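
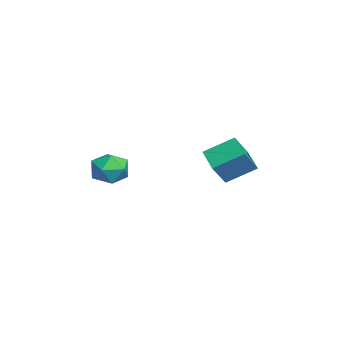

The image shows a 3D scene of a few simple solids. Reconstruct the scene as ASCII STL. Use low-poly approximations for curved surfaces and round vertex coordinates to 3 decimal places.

solid 
facet normal -0.456 0.442 -0.773
outer loop
vertex -5.06 2.988 1.003
vertex -5.106 4.764 2.046
vertex -3.44 3.439 0.306
endloop
endfacet
facet normal 0.022 -0.862 -0.506
outer loop
vertex -2.634 2.656 1.674
vertex -5.06 2.988 1.003
vertex -3.44 3.439 0.306
endloop
endfacet
facet normal -0.455 0.442 -0.773
outer loop
vertex -3.44 3.439 0.306
vertex -5.106 4.764 2.046
vertex -3.486 5.215 1.35
endloop
endfacet
facet normal 0.890 0.248 -0.383
outer loop
vertex -3.486 5.215 1.35
vertex -2.634 2.656 1.674
vertex -3.44 3.439 0.306
endloop
endfacet
facet normal -0.890 -0.248 0.383
outer loop
vertex -5.06 2.988 1.003
vertex -4.3 3.981 3.414
vertex -5.106 4.764 2.046
endloop
endfacet
facet normal 0.022 -0.862 -0.507
outer loop
vertex -4.254 2.205 2.37
vertex -5.06 2.988 1.003
vertex -2.634 2.656 1.674
endloop
endfacet
facet normal -0.890 -0.248 0.383
outer loop
vertex -4.254 2.205 2.37
vertex -4.3 3.981 3.414
vertex -5.06 2.988 1.003
endloop
endfacet
facet normal -0.022 0.862 0.507
outer loop
vertex -5.106 4.764 2.046
vertex -4.3 3.981 3.414
vertex -3.486 5.215 1.35
endloop
endfacet
facet normal 0.890 0.248 -0.383
outer loop
vertex -2.68 4.432 2.717
vertex -2.634 2.656 1.674
vertex -3.486 5.215 1.35
endloop
endfacet
facet normal -0.022 0.862 0.507
outer loop
vertex -3.486 5.215 1.35
vertex -4.3 3.981 3.414
vertex -2.68 4.432 2.717
endloop
endfacet
facet normal 0.455 -0.442 0.773
outer loop
vertex -2.68 4.432 2.717
vertex -4.254 2.205 2.37
vertex -2.634 2.656 1.674
endloop
endfacet
facet normal 0.456 -0.442 0.773
outer loop
vertex -4.3 3.981 3.414
vertex -4.254 2.205 2.37
vertex -2.68 4.432 2.717
endloop
endfacet
facet normal -0.800 0.457 0.389
outer loop
vertex -1.325 -2.511 2.29
vertex -1.123 -3.052 3.34
vertex -0.626 -1.986 3.109
endloop
endfacet
facet normal -0.502 0.857 -0.121
outer loop
vertex -1.325 -2.511 2.29
vertex -0.626 -1.986 3.109
vertex -0.312 -1.965 1.953
endloop
endfacet
facet normal -0.498 0.477 -0.725
outer loop
vertex -1.325 -2.511 2.29
vertex -0.312 -1.965 1.953
vertex -0.615 -3.019 1.468
endloop
endfacet
facet normal -0.793 -0.158 -0.588
outer loop
vertex -1.325 -2.511 2.29
vertex -0.615 -3.019 1.468
vertex -1.116 -3.691 2.325
endloop
endfacet
facet normal -0.980 -0.171 0.101
outer loop
vertex -1.325 -2.511 2.29
vertex -1.116 -3.691 2.325
vertex -1.123 -3.052 3.34
endloop
endfacet
facet normal 0.175 0.982 0.065
outer loop
vertex -0.312 -1.965 1.953
vertex -0.626 -1.986 3.109
vertex 0.516 -2.169 2.795
endloop
endfacet
facet normal -0.306 0.336 0.891
outer loop
vertex -0.626 -1.986 3.109
vertex -1.123 -3.052 3.34
vertex 0.015 -2.841 3.652
endloop
endfacet
facet normal -0.599 -0.680 0.424
outer loop
vertex -1.123 -3.052 3.34
vertex -1.116 -3.691 2.325
vertex -0.288 -3.895 3.167
endloop
endfacet
facet normal -0.296 -0.660 -0.690
outer loop
vertex -1.116 -3.691 2.325
vertex -0.615 -3.019 1.468
vertex 0.026 -3.874 2.011
endloop
endfacet
facet normal 0.182 0.367 -0.912
outer loop
vertex -0.615 -3.019 1.468
vertex -0.312 -1.965 1.953
vertex 0.523 -2.808 1.78
endloop
endfacet
facet normal 0.793 0.158 0.588
outer loop
vertex 0.725 -3.349 2.83
vertex 0.516 -2.169 2.795
vertex 0.015 -2.841 3.652
endloop
endfacet
facet normal 0.498 -0.477 0.725
outer loop
vertex 0.725 -3.349 2.83
vertex 0.015 -2.841 3.652
vertex -0.288 -3.895 3.167
endloop
endfacet
facet normal 0.502 -0.857 0.121
outer loop
vertex 0.725 -3.349 2.83
vertex -0.288 -3.895 3.167
vertex 0.026 -3.874 2.011
endloop
endfacet
facet normal 0.800 -0.457 -0.389
outer loop
vertex 0.725 -3.349 2.83
vertex 0.026 -3.874 2.011
vertex 0.523 -2.808 1.78
endloop
endfacet
facet normal 0.980 0.171 -0.101
outer loop
vertex 0.725 -3.349 2.83
vertex 0.523 -2.808 1.78
vertex 0.516 -2.169 2.795
endloop
endfacet
facet normal 0.296 0.660 0.690
outer loop
vertex 0.015 -2.841 3.652
vertex 0.516 -2.169 2.795
vertex -0.626 -1.986 3.109
endloop
endfacet
facet normal -0.182 -0.367 0.912
outer loop
vertex -0.288 -3.895 3.167
vertex 0.015 -2.841 3.652
vertex -1.123 -3.052 3.34
endloop
endfacet
facet normal -0.175 -0.982 -0.065
outer loop
vertex 0.026 -3.874 2.011
vertex -0.288 -3.895 3.167
vertex -1.116 -3.691 2.325
endloop
endfacet
facet normal 0.306 -0.336 -0.891
outer loop
vertex 0.523 -2.808 1.78
vertex 0.026 -3.874 2.011
vertex -0.615 -3.019 1.468
endloop
endfacet
facet normal 0.599 0.680 -0.424
outer loop
vertex 0.516 -2.169 2.795
vertex 0.523 -2.808 1.78
vertex -0.312 -1.965 1.953
endloop
endfacet

endsolid


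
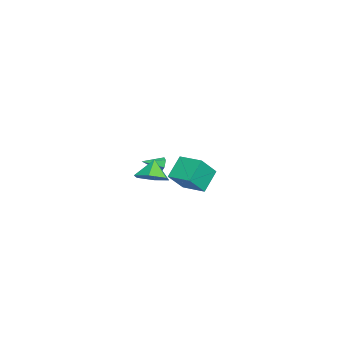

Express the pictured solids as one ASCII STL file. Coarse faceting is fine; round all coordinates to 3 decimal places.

solid 
facet normal -0.210 0.939 -0.272
outer loop
vertex -3.318 -2.438 0.16
vertex -3.519 -2.612 -0.286
vertex -3.823 -2.559 0.132
endloop
endfacet
facet normal -0.034 -0.087 0.996
outer loop
vertex -3.318 -2.438 0.16
vertex -3.823 -2.559 0.132
vertex -3.261 -3.768 0.046
endloop
endfacet
facet normal -0.209 0.939 -0.271
outer loop
vertex -3.823 -2.559 0.132
vertex -3.519 -2.612 -0.286
vertex -4.024 -2.733 -0.315
endloop
endfacet
facet normal -0.771 -0.394 0.500
outer loop
vertex -3.823 -2.559 0.132
vertex -4.024 -2.733 -0.315
vertex -3.261 -3.768 0.046
endloop
endfacet
facet normal -0.209 0.939 -0.271
outer loop
vertex -4.024 -2.733 -0.315
vertex -3.519 -2.612 -0.286
vertex -3.72 -2.786 -0.733
endloop
endfacet
facet normal -0.664 -0.630 -0.403
outer loop
vertex -4.024 -2.733 -0.315
vertex -3.72 -2.786 -0.733
vertex -3.261 -3.768 0.046
endloop
endfacet
facet normal -0.210 0.939 -0.271
outer loop
vertex -3.72 -2.786 -0.733
vertex -3.519 -2.612 -0.286
vertex -3.215 -2.665 -0.705
endloop
endfacet
facet normal 0.179 -0.559 -0.810
outer loop
vertex -3.72 -2.786 -0.733
vertex -3.215 -2.665 -0.705
vertex -3.261 -3.768 0.046
endloop
endfacet
facet normal -0.210 0.939 -0.271
outer loop
vertex -3.215 -2.665 -0.705
vertex -3.519 -2.612 -0.286
vertex -3.014 -2.491 -0.258
endloop
endfacet
facet normal 0.916 -0.252 -0.314
outer loop
vertex -3.215 -2.665 -0.705
vertex -3.014 -2.491 -0.258
vertex -3.261 -3.768 0.046
endloop
endfacet
facet normal -0.210 0.939 -0.272
outer loop
vertex -3.014 -2.491 -0.258
vertex -3.519 -2.612 -0.286
vertex -3.318 -2.438 0.16
endloop
endfacet
facet normal 0.808 -0.016 0.589
outer loop
vertex -3.014 -2.491 -0.258
vertex -3.318 -2.438 0.16
vertex -3.261 -3.768 0.046
endloop
endfacet
facet normal -0.634 0.366 0.681
outer loop
vertex 3.15 -1.217 3.562
vertex 3.963 -0.047 3.69
vertex 2.306 -0.503 2.392
endloop
endfacet
facet normal -0.569 -0.818 -0.089
outer loop
vertex 3.257 -1.053 1.37
vertex 3.15 -1.217 3.562
vertex 2.306 -0.503 2.392
endloop
endfacet
facet normal -0.634 0.367 0.681
outer loop
vertex 2.306 -0.503 2.392
vertex 3.963 -0.047 3.69
vertex 3.119 0.667 2.519
endloop
endfacet
facet normal -0.525 0.443 -0.727
outer loop
vertex 3.119 0.667 2.519
vertex 3.257 -1.053 1.37
vertex 2.306 -0.503 2.392
endloop
endfacet
facet normal 0.524 -0.444 0.727
outer loop
vertex 3.15 -1.217 3.562
vertex 4.914 -0.597 2.668
vertex 3.963 -0.047 3.69
endloop
endfacet
facet normal -0.568 -0.818 -0.089
outer loop
vertex 4.101 -1.767 2.541
vertex 3.15 -1.217 3.562
vertex 3.257 -1.053 1.37
endloop
endfacet
facet normal 0.524 -0.443 0.727
outer loop
vertex 4.101 -1.767 2.541
vertex 4.914 -0.597 2.668
vertex 3.15 -1.217 3.562
endloop
endfacet
facet normal 0.569 0.818 0.089
outer loop
vertex 3.963 -0.047 3.69
vertex 4.914 -0.597 2.668
vertex 3.119 0.667 2.519
endloop
endfacet
facet normal -0.524 0.444 -0.727
outer loop
vertex 4.07 0.117 1.498
vertex 3.257 -1.053 1.37
vertex 3.119 0.667 2.519
endloop
endfacet
facet normal 0.569 0.818 0.089
outer loop
vertex 3.119 0.667 2.519
vertex 4.914 -0.597 2.668
vertex 4.07 0.117 1.498
endloop
endfacet
facet normal 0.634 -0.366 -0.681
outer loop
vertex 4.07 0.117 1.498
vertex 4.101 -1.767 2.541
vertex 3.257 -1.053 1.37
endloop
endfacet
facet normal 0.634 -0.367 -0.681
outer loop
vertex 4.914 -0.597 2.668
vertex 4.101 -1.767 2.541
vertex 4.07 0.117 1.498
endloop
endfacet
facet normal 0.566 -0.081 -0.820
outer loop
vertex 0.517 -2.115 0.658
vertex 0.002 -2.952 0.385
vertex -0.316 -2.033 0.075
endloop
endfacet
facet normal -0.229 0.864 0.449
outer loop
vertex 0.517 -2.115 0.658
vertex -0.316 -2.033 0.075
vertex -0.722 -2.848 1.435
endloop
endfacet
facet normal 0.566 -0.081 -0.820
outer loop
vertex -0.316 -2.033 0.075
vertex 0.002 -2.952 0.385
vertex -0.831 -2.87 -0.198
endloop
endfacet
facet normal -0.858 0.511 0.050
outer loop
vertex -0.316 -2.033 0.075
vertex -0.831 -2.87 -0.198
vertex -0.722 -2.848 1.435
endloop
endfacet
facet normal 0.566 -0.081 -0.820
outer loop
vertex -0.831 -2.87 -0.198
vertex 0.002 -2.952 0.385
vertex -0.513 -3.789 0.112
endloop
endfacet
facet normal -0.950 -0.306 0.068
outer loop
vertex -0.831 -2.87 -0.198
vertex -0.513 -3.789 0.112
vertex -0.722 -2.848 1.435
endloop
endfacet
facet normal 0.566 -0.081 -0.820
outer loop
vertex -0.513 -3.789 0.112
vertex 0.002 -2.952 0.385
vertex 0.32 -3.87 0.695
endloop
endfacet
facet normal -0.413 -0.772 0.483
outer loop
vertex -0.513 -3.789 0.112
vertex 0.32 -3.87 0.695
vertex -0.722 -2.848 1.435
endloop
endfacet
facet normal 0.566 -0.081 -0.820
outer loop
vertex 0.32 -3.87 0.695
vertex 0.002 -2.952 0.385
vertex 0.835 -3.033 0.968
endloop
endfacet
facet normal 0.215 -0.420 0.882
outer loop
vertex 0.32 -3.87 0.695
vertex 0.835 -3.033 0.968
vertex -0.722 -2.848 1.435
endloop
endfacet
facet normal 0.566 -0.081 -0.820
outer loop
vertex 0.835 -3.033 0.968
vertex 0.002 -2.952 0.385
vertex 0.517 -2.115 0.658
endloop
endfacet
facet normal 0.307 0.398 0.865
outer loop
vertex 0.835 -3.033 0.968
vertex 0.517 -2.115 0.658
vertex -0.722 -2.848 1.435
endloop
endfacet

endsolid


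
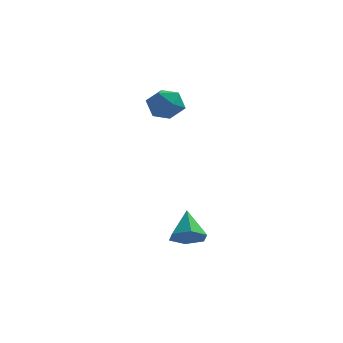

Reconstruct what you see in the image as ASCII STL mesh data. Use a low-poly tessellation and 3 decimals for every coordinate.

solid 
facet normal 0.138 -0.706 -0.694
outer loop
vertex 0.188 -4.158 -4.097
vertex -0.794 -4.062 -4.39
vertex -0.066 -3.484 -4.833
endloop
endfacet
facet normal 0.816 0.538 0.212
outer loop
vertex 0.188 -4.158 -4.097
vertex -0.066 -3.484 -4.833
vertex -1.066 -2.678 -3.03
endloop
endfacet
facet normal 0.139 -0.707 -0.693
outer loop
vertex -0.066 -3.484 -4.833
vertex -0.794 -4.062 -4.39
vertex -1.048 -3.389 -5.127
endloop
endfacet
facet normal 0.184 0.931 -0.314
outer loop
vertex -0.066 -3.484 -4.833
vertex -1.048 -3.389 -5.127
vertex -1.066 -2.678 -3.03
endloop
endfacet
facet normal 0.139 -0.707 -0.693
outer loop
vertex -1.048 -3.389 -5.127
vertex -0.794 -4.062 -4.39
vertex -1.777 -3.967 -4.684
endloop
endfacet
facet normal -0.688 0.685 -0.238
outer loop
vertex -1.048 -3.389 -5.127
vertex -1.777 -3.967 -4.684
vertex -1.066 -2.678 -3.03
endloop
endfacet
facet normal 0.139 -0.707 -0.693
outer loop
vertex -1.777 -3.967 -4.684
vertex -0.794 -4.062 -4.39
vertex -1.523 -4.64 -3.947
endloop
endfacet
facet normal -0.930 0.047 0.363
outer loop
vertex -1.777 -3.967 -4.684
vertex -1.523 -4.64 -3.947
vertex -1.066 -2.678 -3.03
endloop
endfacet
facet normal 0.138 -0.706 -0.694
outer loop
vertex -1.523 -4.64 -3.947
vertex -0.794 -4.062 -4.39
vertex -0.54 -4.736 -3.654
endloop
endfacet
facet normal -0.299 -0.346 0.889
outer loop
vertex -1.523 -4.64 -3.947
vertex -0.54 -4.736 -3.654
vertex -1.066 -2.678 -3.03
endloop
endfacet
facet normal 0.138 -0.706 -0.694
outer loop
vertex -0.54 -4.736 -3.654
vertex -0.794 -4.062 -4.39
vertex 0.188 -4.158 -4.097
endloop
endfacet
facet normal 0.574 -0.100 0.813
outer loop
vertex -0.54 -4.736 -3.654
vertex 0.188 -4.158 -4.097
vertex -1.066 -2.678 -3.03
endloop
endfacet
facet normal 0.020 0.095 0.995
outer loop
vertex -3.363 3.279 3.493
vertex -3.329 2.128 3.602
vertex -2.345 2.731 3.525
endloop
endfacet
facet normal 0.331 0.654 0.680
outer loop
vertex -3.363 3.279 3.493
vertex -2.345 2.731 3.525
vertex -2.513 3.595 2.775
endloop
endfacet
facet normal -0.147 0.958 0.247
outer loop
vertex -3.363 3.279 3.493
vertex -2.513 3.595 2.775
vertex -3.601 3.527 2.389
endloop
endfacet
facet normal -0.755 0.586 0.294
outer loop
vertex -3.363 3.279 3.493
vertex -3.601 3.527 2.389
vertex -4.106 2.62 2.9
endloop
endfacet
facet normal -0.651 0.052 0.757
outer loop
vertex -3.363 3.279 3.493
vertex -4.106 2.62 2.9
vertex -3.329 2.128 3.602
endloop
endfacet
facet normal 0.868 0.411 0.278
outer loop
vertex -2.513 3.595 2.775
vertex -2.345 2.731 3.525
vertex -1.954 2.64 2.44
endloop
endfacet
facet normal 0.365 -0.495 0.788
outer loop
vertex -2.345 2.731 3.525
vertex -3.329 2.128 3.602
vertex -2.459 1.733 2.951
endloop
endfacet
facet normal -0.721 -0.563 0.403
outer loop
vertex -3.329 2.128 3.602
vertex -4.106 2.62 2.9
vertex -3.547 1.665 2.565
endloop
endfacet
facet normal -0.889 0.300 -0.346
outer loop
vertex -4.106 2.62 2.9
vertex -3.601 3.527 2.389
vertex -3.715 2.529 1.815
endloop
endfacet
facet normal 0.093 0.902 -0.422
outer loop
vertex -3.601 3.527 2.389
vertex -2.513 3.595 2.775
vertex -2.731 3.132 1.738
endloop
endfacet
facet normal 0.755 -0.586 -0.294
outer loop
vertex -2.697 1.981 1.847
vertex -1.954 2.64 2.44
vertex -2.459 1.733 2.951
endloop
endfacet
facet normal 0.147 -0.958 -0.247
outer loop
vertex -2.697 1.981 1.847
vertex -2.459 1.733 2.951
vertex -3.547 1.665 2.565
endloop
endfacet
facet normal -0.331 -0.654 -0.680
outer loop
vertex -2.697 1.981 1.847
vertex -3.547 1.665 2.565
vertex -3.715 2.529 1.815
endloop
endfacet
facet normal -0.020 -0.095 -0.995
outer loop
vertex -2.697 1.981 1.847
vertex -3.715 2.529 1.815
vertex -2.731 3.132 1.738
endloop
endfacet
facet normal 0.651 -0.052 -0.757
outer loop
vertex -2.697 1.981 1.847
vertex -2.731 3.132 1.738
vertex -1.954 2.64 2.44
endloop
endfacet
facet normal 0.889 -0.300 0.346
outer loop
vertex -2.459 1.733 2.951
vertex -1.954 2.64 2.44
vertex -2.345 2.731 3.525
endloop
endfacet
facet normal -0.093 -0.902 0.422
outer loop
vertex -3.547 1.665 2.565
vertex -2.459 1.733 2.951
vertex -3.329 2.128 3.602
endloop
endfacet
facet normal -0.868 -0.411 -0.278
outer loop
vertex -3.715 2.529 1.815
vertex -3.547 1.665 2.565
vertex -4.106 2.62 2.9
endloop
endfacet
facet normal -0.365 0.495 -0.788
outer loop
vertex -2.731 3.132 1.738
vertex -3.715 2.529 1.815
vertex -3.601 3.527 2.389
endloop
endfacet
facet normal 0.721 0.563 -0.403
outer loop
vertex -1.954 2.64 2.44
vertex -2.731 3.132 1.738
vertex -2.513 3.595 2.775
endloop
endfacet

endsolid


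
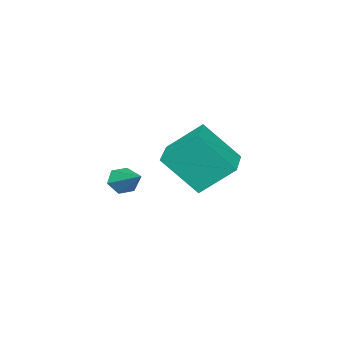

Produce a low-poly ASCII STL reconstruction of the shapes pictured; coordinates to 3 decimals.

solid 
facet normal -0.365 -0.828 -0.425
outer loop
vertex 3.784 -1.585 1.154
vertex 3.452 -1.673 1.61
vertex 3.259 -1.363 1.172
endloop
endfacet
facet normal 0.252 0.655 -0.712
outer loop
vertex 3.784 -1.585 1.154
vertex 3.259 -1.363 1.172
vertex 3.968 -0.507 2.21
endloop
endfacet
facet normal -0.365 -0.828 -0.425
outer loop
vertex 3.259 -1.363 1.172
vertex 3.452 -1.673 1.61
vertex 2.928 -1.451 1.627
endloop
endfacet
facet normal -0.565 0.783 -0.260
outer loop
vertex 3.259 -1.363 1.172
vertex 2.928 -1.451 1.627
vertex 3.968 -0.507 2.21
endloop
endfacet
facet normal -0.365 -0.828 -0.425
outer loop
vertex 2.928 -1.451 1.627
vertex 3.452 -1.673 1.61
vertex 3.121 -1.761 2.065
endloop
endfacet
facet normal -0.698 0.403 0.592
outer loop
vertex 2.928 -1.451 1.627
vertex 3.121 -1.761 2.065
vertex 3.968 -0.507 2.21
endloop
endfacet
facet normal -0.367 -0.827 -0.427
outer loop
vertex 3.121 -1.761 2.065
vertex 3.452 -1.673 1.61
vertex 3.645 -1.984 2.047
endloop
endfacet
facet normal -0.011 -0.107 0.994
outer loop
vertex 3.121 -1.761 2.065
vertex 3.645 -1.984 2.047
vertex 3.968 -0.507 2.21
endloop
endfacet
facet normal -0.366 -0.827 -0.427
outer loop
vertex 3.645 -1.984 2.047
vertex 3.452 -1.673 1.61
vertex 3.977 -1.896 1.592
endloop
endfacet
facet normal 0.806 -0.236 0.543
outer loop
vertex 3.645 -1.984 2.047
vertex 3.977 -1.896 1.592
vertex 3.968 -0.507 2.21
endloop
endfacet
facet normal -0.366 -0.827 -0.426
outer loop
vertex 3.977 -1.896 1.592
vertex 3.452 -1.673 1.61
vertex 3.784 -1.585 1.154
endloop
endfacet
facet normal 0.939 0.145 -0.311
outer loop
vertex 3.977 -1.896 1.592
vertex 3.784 -1.585 1.154
vertex 3.968 -0.507 2.21
endloop
endfacet
facet normal -0.865 -0.501 0.010
outer loop
vertex -0.276 -2.757 1.86
vertex -0.899 -1.658 2.982
vertex -0.94 -1.639 0.395
endloop
endfacet
facet normal 0.369 -0.650 -0.664
outer loop
vertex 0.539 -0.782 0.378
vertex -0.276 -2.757 1.86
vertex -0.94 -1.639 0.395
endloop
endfacet
facet normal -0.865 -0.501 0.010
outer loop
vertex -0.94 -1.639 0.395
vertex -0.899 -1.658 2.982
vertex -1.564 -0.54 1.517
endloop
endfacet
facet normal -0.339 0.571 -0.748
outer loop
vertex -1.564 -0.54 1.517
vertex 0.539 -0.782 0.378
vertex -0.94 -1.639 0.395
endloop
endfacet
facet normal 0.339 -0.571 0.748
outer loop
vertex -0.276 -2.757 1.86
vertex 0.58 -0.801 2.965
vertex -0.899 -1.658 2.982
endloop
endfacet
facet normal 0.369 -0.650 -0.664
outer loop
vertex 1.204 -1.9 1.843
vertex -0.276 -2.757 1.86
vertex 0.539 -0.782 0.378
endloop
endfacet
facet normal 0.339 -0.571 0.748
outer loop
vertex 1.204 -1.9 1.843
vertex 0.58 -0.801 2.965
vertex -0.276 -2.757 1.86
endloop
endfacet
facet normal -0.369 0.650 0.664
outer loop
vertex -0.899 -1.658 2.982
vertex 0.58 -0.801 2.965
vertex -1.564 -0.54 1.517
endloop
endfacet
facet normal -0.339 0.571 -0.748
outer loop
vertex -0.084 0.317 1.5
vertex 0.539 -0.782 0.378
vertex -1.564 -0.54 1.517
endloop
endfacet
facet normal -0.369 0.651 0.664
outer loop
vertex -1.564 -0.54 1.517
vertex 0.58 -0.801 2.965
vertex -0.084 0.317 1.5
endloop
endfacet
facet normal 0.865 0.501 -0.010
outer loop
vertex -0.084 0.317 1.5
vertex 1.204 -1.9 1.843
vertex 0.539 -0.782 0.378
endloop
endfacet
facet normal 0.865 0.501 -0.010
outer loop
vertex 0.58 -0.801 2.965
vertex 1.204 -1.9 1.843
vertex -0.084 0.317 1.5
endloop
endfacet

endsolid


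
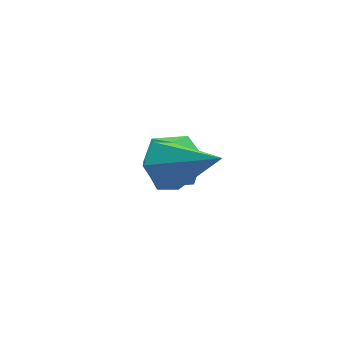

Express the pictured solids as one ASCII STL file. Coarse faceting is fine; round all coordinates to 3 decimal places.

solid 
facet normal -0.511 0.700 -0.499
outer loop
vertex 0.35 -0.676 -1.869
vertex -0.041 -1.127 -2.101
vertex -0.181 -0.836 -1.549
endloop
endfacet
facet normal 0.397 0.367 0.842
outer loop
vertex 0.35 -0.676 -1.869
vertex -0.181 -0.836 -1.549
vertex 0.681 -2.113 -1.399
endloop
endfacet
facet normal -0.512 0.699 -0.499
outer loop
vertex -0.181 -0.836 -1.549
vertex -0.041 -1.127 -2.101
vertex -0.571 -1.287 -1.781
endloop
endfacet
facet normal -0.376 -0.146 0.915
outer loop
vertex -0.181 -0.836 -1.549
vertex -0.571 -1.287 -1.781
vertex 0.681 -2.113 -1.399
endloop
endfacet
facet normal -0.512 0.701 -0.497
outer loop
vertex -0.571 -1.287 -1.781
vertex -0.041 -1.127 -2.101
vertex -0.432 -1.577 -2.333
endloop
endfacet
facet normal -0.586 -0.769 0.257
outer loop
vertex -0.571 -1.287 -1.781
vertex -0.432 -1.577 -2.333
vertex 0.681 -2.113 -1.399
endloop
endfacet
facet normal -0.511 0.701 -0.498
outer loop
vertex -0.432 -1.577 -2.333
vertex -0.041 -1.127 -2.101
vertex 0.099 -1.418 -2.654
endloop
endfacet
facet normal -0.024 -0.879 -0.476
outer loop
vertex -0.432 -1.577 -2.333
vertex 0.099 -1.418 -2.654
vertex 0.681 -2.113 -1.399
endloop
endfacet
facet normal -0.513 0.699 -0.498
outer loop
vertex 0.099 -1.418 -2.654
vertex -0.041 -1.127 -2.101
vertex 0.489 -0.967 -2.422
endloop
endfacet
facet normal 0.750 -0.366 -0.551
outer loop
vertex 0.099 -1.418 -2.654
vertex 0.489 -0.967 -2.422
vertex 0.681 -2.113 -1.399
endloop
endfacet
facet normal -0.512 0.700 -0.497
outer loop
vertex 0.489 -0.967 -2.422
vertex -0.041 -1.127 -2.101
vertex 0.35 -0.676 -1.869
endloop
endfacet
facet normal 0.961 0.256 0.107
outer loop
vertex 0.489 -0.967 -2.422
vertex 0.35 -0.676 -1.869
vertex 0.681 -2.113 -1.399
endloop
endfacet
facet normal 0.314 0.884 0.346
outer loop
vertex 1.195 1.233 -3.812
vertex 0.742 1.158 -3.21
vertex 1.451 0.896 -3.184
endloop
endfacet
facet normal 0.825 0.564 -0.034
outer loop
vertex 1.195 1.233 -3.812
vertex 1.451 0.896 -3.184
vertex 1.62 0.608 -3.863
endloop
endfacet
facet normal 0.571 0.445 -0.690
outer loop
vertex 1.195 1.233 -3.812
vertex 1.62 0.608 -3.863
vertex 1.015 0.692 -4.31
endloop
endfacet
facet normal -0.099 0.692 -0.715
outer loop
vertex 1.195 1.233 -3.812
vertex 1.015 0.692 -4.31
vertex 0.472 1.032 -3.906
endloop
endfacet
facet normal -0.258 0.963 -0.074
outer loop
vertex 1.195 1.233 -3.812
vertex 0.472 1.032 -3.906
vertex 0.742 1.158 -3.21
endloop
endfacet
facet normal 0.961 -0.069 0.268
outer loop
vertex 1.62 0.608 -3.863
vertex 1.451 0.896 -3.184
vertex 1.428 0.148 -3.294
endloop
endfacet
facet normal 0.134 0.450 0.883
outer loop
vertex 1.451 0.896 -3.184
vertex 0.742 1.158 -3.21
vertex 0.885 0.488 -2.89
endloop
endfacet
facet normal -0.790 0.579 0.202
outer loop
vertex 0.742 1.158 -3.21
vertex 0.472 1.032 -3.906
vertex 0.28 0.572 -3.337
endloop
endfacet
facet normal -0.534 0.139 -0.834
outer loop
vertex 0.472 1.032 -3.906
vertex 1.015 0.692 -4.31
vertex 0.449 0.284 -4.016
endloop
endfacet
facet normal 0.550 -0.262 -0.793
outer loop
vertex 1.015 0.692 -4.31
vertex 1.62 0.608 -3.863
vertex 1.158 0.022 -3.99
endloop
endfacet
facet normal 0.099 -0.692 0.715
outer loop
vertex 0.705 -0.053 -3.388
vertex 1.428 0.148 -3.294
vertex 0.885 0.488 -2.89
endloop
endfacet
facet normal -0.571 -0.445 0.690
outer loop
vertex 0.705 -0.053 -3.388
vertex 0.885 0.488 -2.89
vertex 0.28 0.572 -3.337
endloop
endfacet
facet normal -0.825 -0.564 0.034
outer loop
vertex 0.705 -0.053 -3.388
vertex 0.28 0.572 -3.337
vertex 0.449 0.284 -4.016
endloop
endfacet
facet normal -0.314 -0.884 -0.346
outer loop
vertex 0.705 -0.053 -3.388
vertex 0.449 0.284 -4.016
vertex 1.158 0.022 -3.99
endloop
endfacet
facet normal 0.258 -0.963 0.074
outer loop
vertex 0.705 -0.053 -3.388
vertex 1.158 0.022 -3.99
vertex 1.428 0.148 -3.294
endloop
endfacet
facet normal 0.534 -0.139 0.834
outer loop
vertex 0.885 0.488 -2.89
vertex 1.428 0.148 -3.294
vertex 1.451 0.896 -3.184
endloop
endfacet
facet normal -0.550 0.262 0.793
outer loop
vertex 0.28 0.572 -3.337
vertex 0.885 0.488 -2.89
vertex 0.742 1.158 -3.21
endloop
endfacet
facet normal -0.961 0.069 -0.268
outer loop
vertex 0.449 0.284 -4.016
vertex 0.28 0.572 -3.337
vertex 0.472 1.032 -3.906
endloop
endfacet
facet normal -0.134 -0.450 -0.883
outer loop
vertex 1.158 0.022 -3.99
vertex 0.449 0.284 -4.016
vertex 1.015 0.692 -4.31
endloop
endfacet
facet normal 0.790 -0.579 -0.202
outer loop
vertex 1.428 0.148 -3.294
vertex 1.158 0.022 -3.99
vertex 1.62 0.608 -3.863
endloop
endfacet

endsolid


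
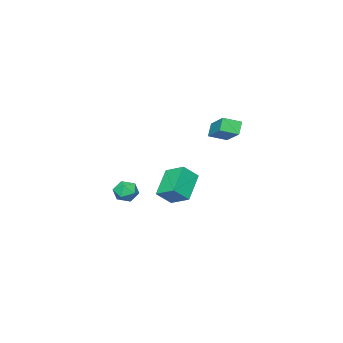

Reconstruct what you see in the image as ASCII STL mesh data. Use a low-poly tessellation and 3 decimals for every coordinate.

solid 
facet normal -0.545 -0.227 0.807
outer loop
vertex -2.517 3.111 2.065
vertex -3.299 3.774 1.724
vertex -3.352 1.622 1.082
endloop
endfacet
facet normal 0.723 -0.614 0.316
outer loop
vertex -2.861 1.826 0.356
vertex -2.517 3.111 2.065
vertex -3.352 1.622 1.082
endloop
endfacet
facet normal -0.545 -0.227 0.807
outer loop
vertex -3.352 1.622 1.082
vertex -3.299 3.774 1.724
vertex -4.133 2.285 0.741
endloop
endfacet
facet normal -0.424 -0.756 -0.499
outer loop
vertex -4.133 2.285 0.741
vertex -2.861 1.826 0.356
vertex -3.352 1.622 1.082
endloop
endfacet
facet normal 0.424 0.756 0.499
outer loop
vertex -2.517 3.111 2.065
vertex -2.808 3.978 0.998
vertex -3.299 3.774 1.724
endloop
endfacet
facet normal 0.724 -0.614 0.316
outer loop
vertex -2.027 3.315 1.339
vertex -2.517 3.111 2.065
vertex -2.861 1.826 0.356
endloop
endfacet
facet normal 0.424 0.756 0.499
outer loop
vertex -2.027 3.315 1.339
vertex -2.808 3.978 0.998
vertex -2.517 3.111 2.065
endloop
endfacet
facet normal -0.723 0.614 -0.317
outer loop
vertex -3.299 3.774 1.724
vertex -2.808 3.978 0.998
vertex -4.133 2.285 0.741
endloop
endfacet
facet normal -0.424 -0.756 -0.499
outer loop
vertex -3.643 2.489 0.015
vertex -2.861 1.826 0.356
vertex -4.133 2.285 0.741
endloop
endfacet
facet normal -0.723 0.614 -0.316
outer loop
vertex -4.133 2.285 0.741
vertex -2.808 3.978 0.998
vertex -3.643 2.489 0.015
endloop
endfacet
facet normal 0.545 0.228 -0.807
outer loop
vertex -3.643 2.489 0.015
vertex -2.027 3.315 1.339
vertex -2.861 1.826 0.356
endloop
endfacet
facet normal 0.545 0.227 -0.807
outer loop
vertex -2.808 3.978 0.998
vertex -2.027 3.315 1.339
vertex -3.643 2.489 0.015
endloop
endfacet
facet normal -0.740 -0.287 0.609
outer loop
vertex -0.956 0.517 -1.949
vertex -0.963 1.75 -1.376
vertex -1.75 0.882 -2.742
endloop
endfacet
facet normal 0.005 -0.907 -0.422
outer loop
vertex -0.337 1.43 -3.904
vertex -0.956 0.517 -1.949
vertex -1.75 0.882 -2.742
endloop
endfacet
facet normal -0.740 -0.287 0.609
outer loop
vertex -1.75 0.882 -2.742
vertex -0.963 1.75 -1.376
vertex -1.757 2.115 -2.169
endloop
endfacet
facet normal -0.673 0.309 -0.672
outer loop
vertex -1.757 2.115 -2.169
vertex -0.337 1.43 -3.904
vertex -1.75 0.882 -2.742
endloop
endfacet
facet normal 0.673 -0.309 0.672
outer loop
vertex -0.956 0.517 -1.949
vertex 0.45 2.298 -2.538
vertex -0.963 1.75 -1.376
endloop
endfacet
facet normal 0.005 -0.907 -0.422
outer loop
vertex 0.457 1.065 -3.111
vertex -0.956 0.517 -1.949
vertex -0.337 1.43 -3.904
endloop
endfacet
facet normal 0.673 -0.309 0.672
outer loop
vertex 0.457 1.065 -3.111
vertex 0.45 2.298 -2.538
vertex -0.956 0.517 -1.949
endloop
endfacet
facet normal -0.005 0.907 0.422
outer loop
vertex -0.963 1.75 -1.376
vertex 0.45 2.298 -2.538
vertex -1.757 2.115 -2.169
endloop
endfacet
facet normal -0.673 0.309 -0.672
outer loop
vertex -0.344 2.663 -3.331
vertex -0.337 1.43 -3.904
vertex -1.757 2.115 -2.169
endloop
endfacet
facet normal -0.005 0.907 0.422
outer loop
vertex -1.757 2.115 -2.169
vertex 0.45 2.298 -2.538
vertex -0.344 2.663 -3.331
endloop
endfacet
facet normal 0.740 0.287 -0.609
outer loop
vertex -0.344 2.663 -3.331
vertex 0.457 1.065 -3.111
vertex -0.337 1.43 -3.904
endloop
endfacet
facet normal 0.740 0.287 -0.609
outer loop
vertex 0.45 2.298 -2.538
vertex 0.457 1.065 -3.111
vertex -0.344 2.663 -3.331
endloop
endfacet
facet normal -0.023 0.073 0.997
outer loop
vertex 3.566 2.426 -1.062
vertex 3.832 1.742 -1.006
vertex 4.293 2.314 -1.037
endloop
endfacet
facet normal 0.086 0.712 0.697
outer loop
vertex 3.566 2.426 -1.062
vertex 4.293 2.314 -1.037
vertex 4.013 2.807 -1.506
endloop
endfacet
facet normal -0.463 0.847 0.261
outer loop
vertex 3.566 2.426 -1.062
vertex 4.013 2.807 -1.506
vertex 3.378 2.54 -1.765
endloop
endfacet
facet normal -0.911 0.291 0.291
outer loop
vertex 3.566 2.426 -1.062
vertex 3.378 2.54 -1.765
vertex 3.266 1.881 -1.456
endloop
endfacet
facet normal -0.639 -0.187 0.746
outer loop
vertex 3.566 2.426 -1.062
vertex 3.266 1.881 -1.456
vertex 3.832 1.742 -1.006
endloop
endfacet
facet normal 0.677 0.671 0.301
outer loop
vertex 4.013 2.807 -1.506
vertex 4.293 2.314 -1.037
vertex 4.554 2.359 -1.724
endloop
endfacet
facet normal 0.502 -0.362 0.786
outer loop
vertex 4.293 2.314 -1.037
vertex 3.832 1.742 -1.006
vertex 4.442 1.7 -1.415
endloop
endfacet
facet normal -0.494 -0.782 0.380
outer loop
vertex 3.832 1.742 -1.006
vertex 3.266 1.881 -1.456
vertex 3.807 1.433 -1.674
endloop
endfacet
facet normal -0.935 -0.008 -0.356
outer loop
vertex 3.266 1.881 -1.456
vertex 3.378 2.54 -1.765
vertex 3.527 1.926 -2.143
endloop
endfacet
facet normal -0.210 0.890 -0.404
outer loop
vertex 3.378 2.54 -1.765
vertex 4.013 2.807 -1.506
vertex 3.988 2.498 -2.174
endloop
endfacet
facet normal 0.911 -0.291 -0.291
outer loop
vertex 4.254 1.814 -2.118
vertex 4.554 2.359 -1.724
vertex 4.442 1.7 -1.415
endloop
endfacet
facet normal 0.463 -0.847 -0.261
outer loop
vertex 4.254 1.814 -2.118
vertex 4.442 1.7 -1.415
vertex 3.807 1.433 -1.674
endloop
endfacet
facet normal -0.086 -0.712 -0.697
outer loop
vertex 4.254 1.814 -2.118
vertex 3.807 1.433 -1.674
vertex 3.527 1.926 -2.143
endloop
endfacet
facet normal 0.023 -0.073 -0.997
outer loop
vertex 4.254 1.814 -2.118
vertex 3.527 1.926 -2.143
vertex 3.988 2.498 -2.174
endloop
endfacet
facet normal 0.639 0.187 -0.746
outer loop
vertex 4.254 1.814 -2.118
vertex 3.988 2.498 -2.174
vertex 4.554 2.359 -1.724
endloop
endfacet
facet normal 0.935 0.008 0.356
outer loop
vertex 4.442 1.7 -1.415
vertex 4.554 2.359 -1.724
vertex 4.293 2.314 -1.037
endloop
endfacet
facet normal 0.210 -0.890 0.404
outer loop
vertex 3.807 1.433 -1.674
vertex 4.442 1.7 -1.415
vertex 3.832 1.742 -1.006
endloop
endfacet
facet normal -0.677 -0.671 -0.301
outer loop
vertex 3.527 1.926 -2.143
vertex 3.807 1.433 -1.674
vertex 3.266 1.881 -1.456
endloop
endfacet
facet normal -0.502 0.362 -0.786
outer loop
vertex 3.988 2.498 -2.174
vertex 3.527 1.926 -2.143
vertex 3.378 2.54 -1.765
endloop
endfacet
facet normal 0.494 0.782 -0.380
outer loop
vertex 4.554 2.359 -1.724
vertex 3.988 2.498 -2.174
vertex 4.013 2.807 -1.506
endloop
endfacet

endsolid


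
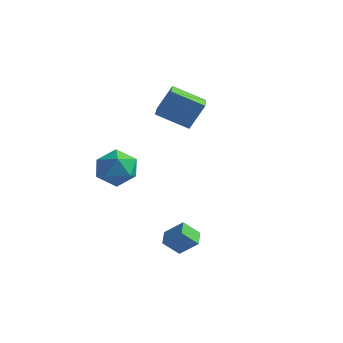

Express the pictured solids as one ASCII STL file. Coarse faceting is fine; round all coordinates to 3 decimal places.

solid 
facet normal -0.722 -0.153 -0.675
outer loop
vertex 3.155 -2.735 -3.504
vertex 2.781 -1.887 -3.296
vertex 3.826 -2.234 -4.335
endloop
endfacet
facet normal 0.394 -0.892 -0.220
outer loop
vertex 4.779 -2.033 -3.444
vertex 3.155 -2.735 -3.504
vertex 3.826 -2.234 -4.335
endloop
endfacet
facet normal -0.722 -0.153 -0.675
outer loop
vertex 3.826 -2.234 -4.335
vertex 2.781 -1.887 -3.296
vertex 3.452 -1.386 -4.127
endloop
endfacet
facet normal 0.569 0.424 -0.704
outer loop
vertex 3.452 -1.386 -4.127
vertex 4.779 -2.033 -3.444
vertex 3.826 -2.234 -4.335
endloop
endfacet
facet normal -0.569 -0.424 0.704
outer loop
vertex 3.155 -2.735 -3.504
vertex 3.734 -1.686 -2.405
vertex 2.781 -1.887 -3.296
endloop
endfacet
facet normal 0.394 -0.892 -0.220
outer loop
vertex 4.108 -2.534 -2.613
vertex 3.155 -2.735 -3.504
vertex 4.779 -2.033 -3.444
endloop
endfacet
facet normal -0.569 -0.424 0.704
outer loop
vertex 4.108 -2.534 -2.613
vertex 3.734 -1.686 -2.405
vertex 3.155 -2.735 -3.504
endloop
endfacet
facet normal -0.394 0.892 0.220
outer loop
vertex 2.781 -1.887 -3.296
vertex 3.734 -1.686 -2.405
vertex 3.452 -1.386 -4.127
endloop
endfacet
facet normal 0.569 0.424 -0.704
outer loop
vertex 4.405 -1.185 -3.236
vertex 4.779 -2.033 -3.444
vertex 3.452 -1.386 -4.127
endloop
endfacet
facet normal -0.394 0.892 0.220
outer loop
vertex 3.452 -1.386 -4.127
vertex 3.734 -1.686 -2.405
vertex 4.405 -1.185 -3.236
endloop
endfacet
facet normal 0.722 0.153 0.675
outer loop
vertex 4.405 -1.185 -3.236
vertex 4.108 -2.534 -2.613
vertex 4.779 -2.033 -3.444
endloop
endfacet
facet normal 0.722 0.153 0.675
outer loop
vertex 3.734 -1.686 -2.405
vertex 4.108 -2.534 -2.613
vertex 4.405 -1.185 -3.236
endloop
endfacet
facet normal -0.543 0.765 -0.347
outer loop
vertex -0.085 -1.742 -0.191
vertex -0.764 -1.77 0.809
vertex 0.229 -1.082 0.771
endloop
endfacet
facet normal 0.127 0.798 -0.589
outer loop
vertex -0.085 -1.742 -0.191
vertex 0.229 -1.082 0.771
vertex 1.074 -1.678 0.145
endloop
endfacet
facet normal 0.263 0.195 -0.945
outer loop
vertex -0.085 -1.742 -0.191
vertex 1.074 -1.678 0.145
vertex 0.603 -2.736 -0.204
endloop
endfacet
facet normal -0.322 -0.211 -0.923
outer loop
vertex -0.085 -1.742 -0.191
vertex 0.603 -2.736 -0.204
vertex -0.533 -2.793 0.206
endloop
endfacet
facet normal -0.821 0.141 -0.553
outer loop
vertex -0.085 -1.742 -0.191
vertex -0.533 -2.793 0.206
vertex -0.764 -1.77 0.809
endloop
endfacet
facet normal 0.563 0.826 -0.026
outer loop
vertex 1.074 -1.678 0.145
vertex 0.229 -1.082 0.771
vertex 1.113 -1.667 1.354
endloop
endfacet
facet normal -0.520 0.771 0.367
outer loop
vertex 0.229 -1.082 0.771
vertex -0.764 -1.77 0.809
vertex -0.023 -1.724 1.764
endloop
endfacet
facet normal -0.970 -0.239 0.033
outer loop
vertex -0.764 -1.77 0.809
vertex -0.533 -2.793 0.206
vertex -0.494 -2.782 1.415
endloop
endfacet
facet normal -0.163 -0.809 -0.565
outer loop
vertex -0.533 -2.793 0.206
vertex 0.603 -2.736 -0.204
vertex 0.351 -3.378 0.789
endloop
endfacet
facet normal 0.785 -0.151 -0.601
outer loop
vertex 0.603 -2.736 -0.204
vertex 1.074 -1.678 0.145
vertex 1.344 -2.69 0.751
endloop
endfacet
facet normal 0.322 0.211 0.923
outer loop
vertex 0.665 -2.718 1.751
vertex 1.113 -1.667 1.354
vertex -0.023 -1.724 1.764
endloop
endfacet
facet normal -0.263 -0.195 0.945
outer loop
vertex 0.665 -2.718 1.751
vertex -0.023 -1.724 1.764
vertex -0.494 -2.782 1.415
endloop
endfacet
facet normal -0.127 -0.798 0.589
outer loop
vertex 0.665 -2.718 1.751
vertex -0.494 -2.782 1.415
vertex 0.351 -3.378 0.789
endloop
endfacet
facet normal 0.543 -0.765 0.347
outer loop
vertex 0.665 -2.718 1.751
vertex 0.351 -3.378 0.789
vertex 1.344 -2.69 0.751
endloop
endfacet
facet normal 0.821 -0.141 0.553
outer loop
vertex 0.665 -2.718 1.751
vertex 1.344 -2.69 0.751
vertex 1.113 -1.667 1.354
endloop
endfacet
facet normal 0.163 0.809 0.565
outer loop
vertex -0.023 -1.724 1.764
vertex 1.113 -1.667 1.354
vertex 0.229 -1.082 0.771
endloop
endfacet
facet normal -0.785 0.151 0.601
outer loop
vertex -0.494 -2.782 1.415
vertex -0.023 -1.724 1.764
vertex -0.764 -1.77 0.809
endloop
endfacet
facet normal -0.563 -0.826 0.026
outer loop
vertex 0.351 -3.378 0.789
vertex -0.494 -2.782 1.415
vertex -0.533 -2.793 0.206
endloop
endfacet
facet normal 0.520 -0.771 -0.367
outer loop
vertex 1.344 -2.69 0.751
vertex 0.351 -3.378 0.789
vertex 0.603 -2.736 -0.204
endloop
endfacet
facet normal 0.970 0.239 -0.033
outer loop
vertex 1.113 -1.667 1.354
vertex 1.344 -2.69 0.751
vertex 1.074 -1.678 0.145
endloop
endfacet
facet normal -0.309 -0.417 -0.855
outer loop
vertex 0.124 1.908 2.621
vertex -0.68 3.521 2.125
vertex 1.795 2.47 1.742
endloop
endfacet
facet normal 0.430 -0.863 0.266
outer loop
vertex 2.32 3.179 3.195
vertex 0.124 1.908 2.621
vertex 1.795 2.47 1.742
endloop
endfacet
facet normal -0.309 -0.417 -0.855
outer loop
vertex 1.795 2.47 1.742
vertex -0.68 3.521 2.125
vertex 0.991 4.083 1.246
endloop
endfacet
facet normal 0.848 0.286 -0.446
outer loop
vertex 0.991 4.083 1.246
vertex 2.32 3.179 3.195
vertex 1.795 2.47 1.742
endloop
endfacet
facet normal -0.848 -0.286 0.446
outer loop
vertex 0.124 1.908 2.621
vertex -0.155 4.23 3.578
vertex -0.68 3.521 2.125
endloop
endfacet
facet normal 0.430 -0.863 0.266
outer loop
vertex 0.649 2.617 4.074
vertex 0.124 1.908 2.621
vertex 2.32 3.179 3.195
endloop
endfacet
facet normal -0.848 -0.286 0.446
outer loop
vertex 0.649 2.617 4.074
vertex -0.155 4.23 3.578
vertex 0.124 1.908 2.621
endloop
endfacet
facet normal -0.430 0.863 -0.266
outer loop
vertex -0.68 3.521 2.125
vertex -0.155 4.23 3.578
vertex 0.991 4.083 1.246
endloop
endfacet
facet normal 0.848 0.286 -0.446
outer loop
vertex 1.516 4.792 2.699
vertex 2.32 3.179 3.195
vertex 0.991 4.083 1.246
endloop
endfacet
facet normal -0.430 0.863 -0.266
outer loop
vertex 0.991 4.083 1.246
vertex -0.155 4.23 3.578
vertex 1.516 4.792 2.699
endloop
endfacet
facet normal 0.309 0.417 0.855
outer loop
vertex 1.516 4.792 2.699
vertex 0.649 2.617 4.074
vertex 2.32 3.179 3.195
endloop
endfacet
facet normal 0.309 0.417 0.855
outer loop
vertex -0.155 4.23 3.578
vertex 0.649 2.617 4.074
vertex 1.516 4.792 2.699
endloop
endfacet

endsolid


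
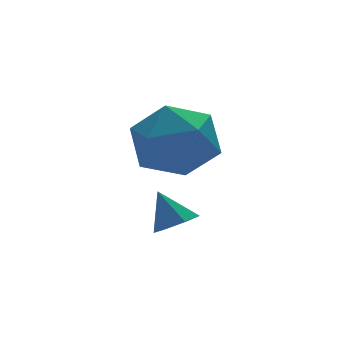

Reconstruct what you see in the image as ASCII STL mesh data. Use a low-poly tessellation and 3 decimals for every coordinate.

solid 
facet normal 0.205 -0.529 -0.824
outer loop
vertex -2.295 1.838 0.667
vertex -2.596 1.39 0.88
vertex -2.785 1.829 0.551
endloop
endfacet
facet normal 0.002 0.996 -0.086
outer loop
vertex -2.295 1.838 0.667
vertex -2.785 1.829 0.551
vertex -2.804 1.93 1.72
endloop
endfacet
facet normal 0.205 -0.529 -0.824
outer loop
vertex -2.785 1.829 0.551
vertex -2.596 1.39 0.88
vertex -3.132 1.489 0.683
endloop
endfacet
facet normal -0.712 0.699 -0.072
outer loop
vertex -2.785 1.829 0.551
vertex -3.132 1.489 0.683
vertex -2.804 1.93 1.72
endloop
endfacet
facet normal 0.205 -0.529 -0.824
outer loop
vertex -3.132 1.489 0.683
vertex -2.596 1.39 0.88
vertex -3.075 1.075 0.963
endloop
endfacet
facet normal -0.959 0.057 0.279
outer loop
vertex -3.132 1.489 0.683
vertex -3.075 1.075 0.963
vertex -2.804 1.93 1.72
endloop
endfacet
facet normal 0.204 -0.528 -0.824
outer loop
vertex -3.075 1.075 0.963
vertex -2.596 1.39 0.88
vertex -2.657 0.898 1.18
endloop
endfacet
facet normal -0.554 -0.447 0.703
outer loop
vertex -3.075 1.075 0.963
vertex -2.657 0.898 1.18
vertex -2.804 1.93 1.72
endloop
endfacet
facet normal 0.207 -0.528 -0.824
outer loop
vertex -2.657 0.898 1.18
vertex -2.596 1.39 0.88
vertex -2.193 1.092 1.172
endloop
endfacet
facet normal 0.196 -0.433 0.880
outer loop
vertex -2.657 0.898 1.18
vertex -2.193 1.092 1.172
vertex -2.804 1.93 1.72
endloop
endfacet
facet normal 0.205 -0.530 -0.823
outer loop
vertex -2.193 1.092 1.172
vertex -2.596 1.39 0.88
vertex -2.032 1.51 0.943
endloop
endfacet
facet normal 0.730 0.090 0.677
outer loop
vertex -2.193 1.092 1.172
vertex -2.032 1.51 0.943
vertex -2.804 1.93 1.72
endloop
endfacet
facet normal 0.205 -0.529 -0.824
outer loop
vertex -2.032 1.51 0.943
vertex -2.596 1.39 0.88
vertex -2.295 1.838 0.667
endloop
endfacet
facet normal 0.643 0.724 0.248
outer loop
vertex -2.032 1.51 0.943
vertex -2.295 1.838 0.667
vertex -2.804 1.93 1.72
endloop
endfacet
facet normal -0.208 0.978 0.011
outer loop
vertex -2.473 2.763 2.588
vertex -3.139 2.611 3.495
vertex -2.036 2.844 3.633
endloop
endfacet
facet normal 0.444 0.860 -0.252
outer loop
vertex -2.473 2.763 2.588
vertex -2.036 2.844 3.633
vertex -1.458 2.306 2.817
endloop
endfacet
facet normal 0.379 0.430 -0.819
outer loop
vertex -2.473 2.763 2.588
vertex -1.458 2.306 2.817
vertex -2.204 1.74 2.175
endloop
endfacet
facet normal -0.314 0.283 -0.906
outer loop
vertex -2.473 2.763 2.588
vertex -2.204 1.74 2.175
vertex -3.243 1.928 2.594
endloop
endfacet
facet normal -0.677 0.622 -0.393
outer loop
vertex -2.473 2.763 2.588
vertex -3.243 1.928 2.594
vertex -3.139 2.611 3.495
endloop
endfacet
facet normal 0.822 0.514 0.243
outer loop
vertex -1.458 2.306 2.817
vertex -2.036 2.844 3.633
vertex -1.497 1.872 3.866
endloop
endfacet
facet normal -0.233 0.705 0.670
outer loop
vertex -2.036 2.844 3.633
vertex -3.139 2.611 3.495
vertex -2.536 2.06 4.285
endloop
endfacet
facet normal -0.991 0.129 0.017
outer loop
vertex -3.139 2.611 3.495
vertex -3.243 1.928 2.594
vertex -3.282 1.494 3.643
endloop
endfacet
facet normal -0.404 -0.419 -0.813
outer loop
vertex -3.243 1.928 2.594
vertex -2.204 1.74 2.175
vertex -2.704 0.956 2.827
endloop
endfacet
facet normal 0.717 -0.181 -0.673
outer loop
vertex -2.204 1.74 2.175
vertex -1.458 2.306 2.817
vertex -1.601 1.189 2.965
endloop
endfacet
facet normal 0.314 -0.283 0.906
outer loop
vertex -2.267 1.037 3.872
vertex -1.497 1.872 3.866
vertex -2.536 2.06 4.285
endloop
endfacet
facet normal -0.379 -0.430 0.819
outer loop
vertex -2.267 1.037 3.872
vertex -2.536 2.06 4.285
vertex -3.282 1.494 3.643
endloop
endfacet
facet normal -0.444 -0.860 0.252
outer loop
vertex -2.267 1.037 3.872
vertex -3.282 1.494 3.643
vertex -2.704 0.956 2.827
endloop
endfacet
facet normal 0.208 -0.978 -0.011
outer loop
vertex -2.267 1.037 3.872
vertex -2.704 0.956 2.827
vertex -1.601 1.189 2.965
endloop
endfacet
facet normal 0.677 -0.622 0.393
outer loop
vertex -2.267 1.037 3.872
vertex -1.601 1.189 2.965
vertex -1.497 1.872 3.866
endloop
endfacet
facet normal 0.404 0.419 0.813
outer loop
vertex -2.536 2.06 4.285
vertex -1.497 1.872 3.866
vertex -2.036 2.844 3.633
endloop
endfacet
facet normal -0.717 0.181 0.673
outer loop
vertex -3.282 1.494 3.643
vertex -2.536 2.06 4.285
vertex -3.139 2.611 3.495
endloop
endfacet
facet normal -0.822 -0.514 -0.243
outer loop
vertex -2.704 0.956 2.827
vertex -3.282 1.494 3.643
vertex -3.243 1.928 2.594
endloop
endfacet
facet normal 0.233 -0.705 -0.670
outer loop
vertex -1.601 1.189 2.965
vertex -2.704 0.956 2.827
vertex -2.204 1.74 2.175
endloop
endfacet
facet normal 0.991 -0.129 -0.017
outer loop
vertex -1.497 1.872 3.866
vertex -1.601 1.189 2.965
vertex -1.458 2.306 2.817
endloop
endfacet

endsolid


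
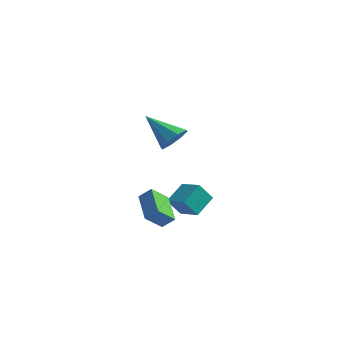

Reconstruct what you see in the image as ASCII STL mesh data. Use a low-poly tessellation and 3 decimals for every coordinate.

solid 
facet normal 0.769 0.099 -0.631
outer loop
vertex 1.631 -2.679 3.752
vertex 1.084 -2.935 3.045
vertex 1.307 -2.125 3.444
endloop
endfacet
facet normal 0.130 0.539 0.833
outer loop
vertex 1.631 -2.679 3.752
vertex 1.307 -2.125 3.444
vertex -0.564 -3.145 4.395
endloop
endfacet
facet normal 0.770 0.098 -0.630
outer loop
vertex 1.307 -2.125 3.444
vertex 1.084 -2.935 3.045
vertex 0.853 -2.046 2.901
endloop
endfacet
facet normal -0.291 0.881 0.372
outer loop
vertex 1.307 -2.125 3.444
vertex 0.853 -2.046 2.901
vertex -0.564 -3.145 4.395
endloop
endfacet
facet normal 0.770 0.098 -0.631
outer loop
vertex 0.853 -2.046 2.901
vertex 1.084 -2.935 3.045
vertex 0.534 -2.487 2.443
endloop
endfacet
facet normal -0.708 0.686 -0.167
outer loop
vertex 0.853 -2.046 2.901
vertex 0.534 -2.487 2.443
vertex -0.564 -3.145 4.395
endloop
endfacet
facet normal 0.770 0.097 -0.631
outer loop
vertex 0.534 -2.487 2.443
vertex 1.084 -2.935 3.045
vertex 0.537 -3.191 2.338
endloop
endfacet
facet normal -0.879 0.067 -0.472
outer loop
vertex 0.534 -2.487 2.443
vertex 0.537 -3.191 2.338
vertex -0.564 -3.145 4.395
endloop
endfacet
facet normal 0.770 0.098 -0.631
outer loop
vertex 0.537 -3.191 2.338
vertex 1.084 -2.935 3.045
vertex 0.86 -3.745 2.646
endloop
endfacet
facet normal -0.703 -0.612 -0.363
outer loop
vertex 0.537 -3.191 2.338
vertex 0.86 -3.745 2.646
vertex -0.564 -3.145 4.395
endloop
endfacet
facet normal 0.770 0.098 -0.631
outer loop
vertex 0.86 -3.745 2.646
vertex 1.084 -2.935 3.045
vertex 1.315 -3.824 3.189
endloop
endfacet
facet normal -0.282 -0.954 0.098
outer loop
vertex 0.86 -3.745 2.646
vertex 1.315 -3.824 3.189
vertex -0.564 -3.145 4.395
endloop
endfacet
facet normal 0.770 0.098 -0.631
outer loop
vertex 1.315 -3.824 3.189
vertex 1.084 -2.935 3.045
vertex 1.634 -3.383 3.647
endloop
endfacet
facet normal 0.135 -0.759 0.637
outer loop
vertex 1.315 -3.824 3.189
vertex 1.634 -3.383 3.647
vertex -0.564 -3.145 4.395
endloop
endfacet
facet normal 0.770 0.097 -0.631
outer loop
vertex 1.634 -3.383 3.647
vertex 1.084 -2.935 3.045
vertex 1.631 -2.679 3.752
endloop
endfacet
facet normal 0.305 -0.139 0.942
outer loop
vertex 1.634 -3.383 3.647
vertex 1.631 -2.679 3.752
vertex -0.564 -3.145 4.395
endloop
endfacet
facet normal -0.668 0.619 0.413
outer loop
vertex -2.797 -0.834 -2.539
vertex -2.156 -0.549 -1.929
vertex -2.414 0.157 -3.404
endloop
endfacet
facet normal -0.689 -0.306 -0.656
outer loop
vertex -1.044 -1.111 -4.251
vertex -2.797 -0.834 -2.539
vertex -2.414 0.157 -3.404
endloop
endfacet
facet normal -0.668 0.619 0.413
outer loop
vertex -2.414 0.157 -3.404
vertex -2.156 -0.549 -1.929
vertex -1.773 0.442 -2.794
endloop
endfacet
facet normal 0.279 0.723 -0.631
outer loop
vertex -1.773 0.442 -2.794
vertex -1.044 -1.111 -4.251
vertex -2.414 0.157 -3.404
endloop
endfacet
facet normal -0.279 -0.723 0.631
outer loop
vertex -2.797 -0.834 -2.539
vertex -0.786 -1.817 -2.776
vertex -2.156 -0.549 -1.929
endloop
endfacet
facet normal -0.689 -0.306 -0.656
outer loop
vertex -1.427 -2.102 -3.386
vertex -2.797 -0.834 -2.539
vertex -1.044 -1.111 -4.251
endloop
endfacet
facet normal -0.279 -0.723 0.631
outer loop
vertex -1.427 -2.102 -3.386
vertex -0.786 -1.817 -2.776
vertex -2.797 -0.834 -2.539
endloop
endfacet
facet normal 0.689 0.306 0.656
outer loop
vertex -2.156 -0.549 -1.929
vertex -0.786 -1.817 -2.776
vertex -1.773 0.442 -2.794
endloop
endfacet
facet normal 0.279 0.723 -0.631
outer loop
vertex -0.403 -0.826 -3.641
vertex -1.044 -1.111 -4.251
vertex -1.773 0.442 -2.794
endloop
endfacet
facet normal 0.689 0.306 0.656
outer loop
vertex -1.773 0.442 -2.794
vertex -0.786 -1.817 -2.776
vertex -0.403 -0.826 -3.641
endloop
endfacet
facet normal 0.668 -0.619 -0.413
outer loop
vertex -0.403 -0.826 -3.641
vertex -1.427 -2.102 -3.386
vertex -1.044 -1.111 -4.251
endloop
endfacet
facet normal 0.668 -0.619 -0.413
outer loop
vertex -0.786 -1.817 -2.776
vertex -1.427 -2.102 -3.386
vertex -0.403 -0.826 -3.641
endloop
endfacet
facet normal -0.306 -0.515 0.801
outer loop
vertex -0.748 1.837 -2.08
vertex -2.088 2.13 -2.404
vertex -0.823 0.54 -2.943
endloop
endfacet
facet normal 0.951 -0.208 0.230
outer loop
vertex -0.412 1.23 -4.016
vertex -0.748 1.837 -2.08
vertex -0.823 0.54 -2.943
endloop
endfacet
facet normal -0.307 -0.515 0.800
outer loop
vertex -0.823 0.54 -2.943
vertex -2.088 2.13 -2.404
vertex -2.163 0.833 -3.268
endloop
endfacet
facet normal -0.048 -0.832 -0.553
outer loop
vertex -2.163 0.833 -3.268
vertex -0.412 1.23 -4.016
vertex -0.823 0.54 -2.943
endloop
endfacet
facet normal 0.048 0.832 0.553
outer loop
vertex -0.748 1.837 -2.08
vertex -1.677 2.82 -3.477
vertex -2.088 2.13 -2.404
endloop
endfacet
facet normal 0.951 -0.208 0.230
outer loop
vertex -0.337 2.527 -3.152
vertex -0.748 1.837 -2.08
vertex -0.412 1.23 -4.016
endloop
endfacet
facet normal 0.048 0.832 0.553
outer loop
vertex -0.337 2.527 -3.152
vertex -1.677 2.82 -3.477
vertex -0.748 1.837 -2.08
endloop
endfacet
facet normal -0.951 0.208 -0.230
outer loop
vertex -2.088 2.13 -2.404
vertex -1.677 2.82 -3.477
vertex -2.163 0.833 -3.268
endloop
endfacet
facet normal -0.048 -0.831 -0.554
outer loop
vertex -1.752 1.523 -4.34
vertex -0.412 1.23 -4.016
vertex -2.163 0.833 -3.268
endloop
endfacet
facet normal -0.951 0.208 -0.230
outer loop
vertex -2.163 0.833 -3.268
vertex -1.677 2.82 -3.477
vertex -1.752 1.523 -4.34
endloop
endfacet
facet normal 0.306 0.515 -0.800
outer loop
vertex -1.752 1.523 -4.34
vertex -0.337 2.527 -3.152
vertex -0.412 1.23 -4.016
endloop
endfacet
facet normal 0.307 0.515 -0.800
outer loop
vertex -1.677 2.82 -3.477
vertex -0.337 2.527 -3.152
vertex -1.752 1.523 -4.34
endloop
endfacet

endsolid


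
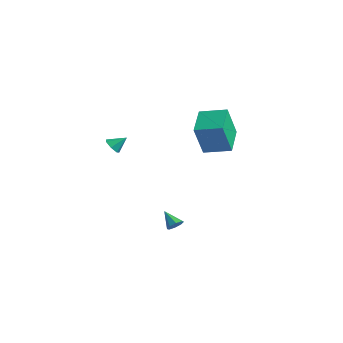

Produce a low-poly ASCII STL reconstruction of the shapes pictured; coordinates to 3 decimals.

solid 
facet normal -0.628 0.688 0.364
outer loop
vertex 1.138 0.294 4.843
vertex 2.427 1.313 5.144
vertex 0.924 1.157 2.841
endloop
endfacet
facet normal -0.772 -0.610 -0.180
outer loop
vertex 2.213 -0.253 2.096
vertex 1.138 0.294 4.843
vertex 0.924 1.157 2.841
endloop
endfacet
facet normal -0.628 0.688 0.363
outer loop
vertex 0.924 1.157 2.841
vertex 2.427 1.313 5.144
vertex 2.213 2.175 3.143
endloop
endfacet
facet normal -0.097 0.394 -0.914
outer loop
vertex 2.213 2.175 3.143
vertex 2.213 -0.253 2.096
vertex 0.924 1.157 2.841
endloop
endfacet
facet normal 0.098 -0.394 0.914
outer loop
vertex 1.138 0.294 4.843
vertex 3.716 -0.097 4.399
vertex 2.427 1.313 5.144
endloop
endfacet
facet normal -0.771 -0.610 -0.180
outer loop
vertex 2.427 -1.115 4.097
vertex 1.138 0.294 4.843
vertex 2.213 -0.253 2.096
endloop
endfacet
facet normal 0.098 -0.395 0.914
outer loop
vertex 2.427 -1.115 4.097
vertex 3.716 -0.097 4.399
vertex 1.138 0.294 4.843
endloop
endfacet
facet normal 0.772 0.610 0.180
outer loop
vertex 2.427 1.313 5.144
vertex 3.716 -0.097 4.399
vertex 2.213 2.175 3.143
endloop
endfacet
facet normal -0.098 0.394 -0.914
outer loop
vertex 3.502 0.766 2.397
vertex 2.213 -0.253 2.096
vertex 2.213 2.175 3.143
endloop
endfacet
facet normal 0.771 0.610 0.181
outer loop
vertex 2.213 2.175 3.143
vertex 3.716 -0.097 4.399
vertex 3.502 0.766 2.397
endloop
endfacet
facet normal 0.628 -0.688 -0.363
outer loop
vertex 3.502 0.766 2.397
vertex 2.427 -1.115 4.097
vertex 2.213 -0.253 2.096
endloop
endfacet
facet normal 0.628 -0.688 -0.364
outer loop
vertex 3.716 -0.097 4.399
vertex 2.427 -1.115 4.097
vertex 3.502 0.766 2.397
endloop
endfacet
facet normal -0.430 -0.656 -0.620
outer loop
vertex -2.816 -2.435 1.065
vertex -3.06 -2.741 1.558
vertex -3.309 -2.266 1.228
endloop
endfacet
facet normal 0.198 0.915 -0.350
outer loop
vertex -2.816 -2.435 1.065
vertex -3.309 -2.266 1.228
vertex -2.6 -2.039 2.222
endloop
endfacet
facet normal -0.430 -0.656 -0.620
outer loop
vertex -3.309 -2.266 1.228
vertex -3.06 -2.741 1.558
vertex -3.615 -2.455 1.64
endloop
endfacet
facet normal -0.425 0.900 0.097
outer loop
vertex -3.309 -2.266 1.228
vertex -3.615 -2.455 1.64
vertex -2.6 -2.039 2.222
endloop
endfacet
facet normal -0.430 -0.656 -0.620
outer loop
vertex -3.615 -2.455 1.64
vertex -3.06 -2.741 1.558
vertex -3.503 -2.859 1.99
endloop
endfacet
facet normal -0.576 0.438 0.690
outer loop
vertex -3.615 -2.455 1.64
vertex -3.503 -2.859 1.99
vertex -2.6 -2.039 2.222
endloop
endfacet
facet normal -0.429 -0.657 -0.620
outer loop
vertex -3.503 -2.859 1.99
vertex -3.06 -2.741 1.558
vertex -3.057 -3.175 2.016
endloop
endfacet
facet normal -0.143 -0.121 0.982
outer loop
vertex -3.503 -2.859 1.99
vertex -3.057 -3.175 2.016
vertex -2.6 -2.039 2.222
endloop
endfacet
facet normal -0.430 -0.657 -0.619
outer loop
vertex -3.057 -3.175 2.016
vertex -3.06 -2.741 1.558
vertex -2.613 -3.164 1.696
endloop
endfacet
facet normal 0.552 -0.358 0.753
outer loop
vertex -3.057 -3.175 2.016
vertex -2.613 -3.164 1.696
vertex -2.6 -2.039 2.222
endloop
endfacet
facet normal -0.430 -0.657 -0.620
outer loop
vertex -2.613 -3.164 1.696
vertex -3.06 -2.741 1.558
vertex -2.506 -2.835 1.273
endloop
endfacet
facet normal 0.980 -0.093 0.175
outer loop
vertex -2.613 -3.164 1.696
vertex -2.506 -2.835 1.273
vertex -2.6 -2.039 2.222
endloop
endfacet
facet normal -0.430 -0.656 -0.620
outer loop
vertex -2.506 -2.835 1.273
vertex -3.06 -2.741 1.558
vertex -2.816 -2.435 1.065
endloop
endfacet
facet normal 0.822 0.473 -0.316
outer loop
vertex -2.506 -2.835 1.273
vertex -2.816 -2.435 1.065
vertex -2.6 -2.039 2.222
endloop
endfacet
facet normal 0.741 0.068 -0.668
outer loop
vertex 0.91 -0.758 -3.671
vertex 0.567 -0.948 -4.071
vertex 0.701 -0.442 -3.871
endloop
endfacet
facet normal 0.145 0.596 0.790
outer loop
vertex 0.91 -0.758 -3.671
vertex 0.701 -0.442 -3.871
vertex -0.367 -1.032 -3.229
endloop
endfacet
facet normal 0.743 0.067 -0.666
outer loop
vertex 0.701 -0.442 -3.871
vertex 0.567 -0.948 -4.071
vertex 0.414 -0.422 -4.189
endloop
endfacet
facet normal -0.299 0.897 0.326
outer loop
vertex 0.701 -0.442 -3.871
vertex 0.414 -0.422 -4.189
vertex -0.367 -1.032 -3.229
endloop
endfacet
facet normal 0.741 0.066 -0.668
outer loop
vertex 0.414 -0.422 -4.189
vertex 0.567 -0.948 -4.071
vertex 0.216 -0.711 -4.437
endloop
endfacet
facet normal -0.733 0.656 -0.179
outer loop
vertex 0.414 -0.422 -4.189
vertex 0.216 -0.711 -4.437
vertex -0.367 -1.032 -3.229
endloop
endfacet
facet normal 0.741 0.067 -0.668
outer loop
vertex 0.216 -0.711 -4.437
vertex 0.567 -0.948 -4.071
vertex 0.224 -1.138 -4.471
endloop
endfacet
facet normal -0.902 0.017 -0.431
outer loop
vertex 0.216 -0.711 -4.437
vertex 0.224 -1.138 -4.471
vertex -0.367 -1.032 -3.229
endloop
endfacet
facet normal 0.742 0.066 -0.667
outer loop
vertex 0.224 -1.138 -4.471
vertex 0.567 -0.948 -4.071
vertex 0.433 -1.454 -4.27
endloop
endfacet
facet normal -0.708 -0.648 -0.282
outer loop
vertex 0.224 -1.138 -4.471
vertex 0.433 -1.454 -4.27
vertex -0.367 -1.032 -3.229
endloop
endfacet
facet normal 0.742 0.066 -0.667
outer loop
vertex 0.433 -1.454 -4.27
vertex 0.567 -0.948 -4.071
vertex 0.72 -1.474 -3.953
endloop
endfacet
facet normal -0.265 -0.947 0.180
outer loop
vertex 0.433 -1.454 -4.27
vertex 0.72 -1.474 -3.953
vertex -0.367 -1.032 -3.229
endloop
endfacet
facet normal 0.741 0.066 -0.668
outer loop
vertex 0.72 -1.474 -3.953
vertex 0.567 -0.948 -4.071
vertex 0.918 -1.185 -3.705
endloop
endfacet
facet normal 0.170 -0.706 0.687
outer loop
vertex 0.72 -1.474 -3.953
vertex 0.918 -1.185 -3.705
vertex -0.367 -1.032 -3.229
endloop
endfacet
facet normal 0.741 0.067 -0.668
outer loop
vertex 0.918 -1.185 -3.705
vertex 0.567 -0.948 -4.071
vertex 0.91 -0.758 -3.671
endloop
endfacet
facet normal 0.339 -0.068 0.938
outer loop
vertex 0.918 -1.185 -3.705
vertex 0.91 -0.758 -3.671
vertex -0.367 -1.032 -3.229
endloop
endfacet

endsolid


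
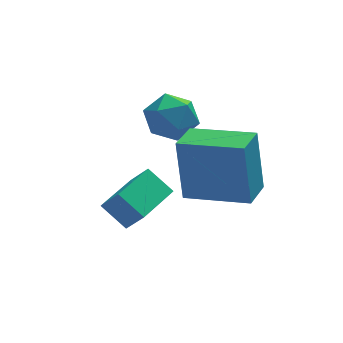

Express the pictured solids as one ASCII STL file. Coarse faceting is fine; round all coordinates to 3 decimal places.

solid 
facet normal 0.291 0.848 0.443
outer loop
vertex -2.571 3.066 -1.044
vertex -2.632 2.655 -0.217
vertex -1.837 2.629 -0.69
endloop
endfacet
facet normal 0.573 0.792 -0.210
outer loop
vertex -2.571 3.066 -1.044
vertex -1.837 2.629 -0.69
vertex -2.04 2.538 -1.588
endloop
endfacet
facet normal 0.036 0.734 -0.678
outer loop
vertex -2.571 3.066 -1.044
vertex -2.04 2.538 -1.588
vertex -2.962 2.507 -1.67
endloop
endfacet
facet normal -0.577 0.754 -0.314
outer loop
vertex -2.571 3.066 -1.044
vertex -2.962 2.507 -1.67
vertex -3.327 2.58 -0.823
endloop
endfacet
facet normal -0.419 0.825 0.379
outer loop
vertex -2.571 3.066 -1.044
vertex -3.327 2.58 -0.823
vertex -2.632 2.655 -0.217
endloop
endfacet
facet normal 0.954 0.189 -0.235
outer loop
vertex -2.04 2.538 -1.588
vertex -1.837 2.629 -0.69
vertex -1.773 1.8 -1.097
endloop
endfacet
facet normal 0.498 0.280 0.821
outer loop
vertex -1.837 2.629 -0.69
vertex -2.632 2.655 -0.217
vertex -2.138 1.873 -0.25
endloop
endfacet
facet normal -0.652 0.242 0.718
outer loop
vertex -2.632 2.655 -0.217
vertex -3.327 2.58 -0.823
vertex -3.06 1.842 -0.332
endloop
endfacet
facet normal -0.907 0.127 -0.402
outer loop
vertex -3.327 2.58 -0.823
vertex -2.962 2.507 -1.67
vertex -3.263 1.751 -1.23
endloop
endfacet
facet normal 0.085 0.096 -0.992
outer loop
vertex -2.962 2.507 -1.67
vertex -2.04 2.538 -1.588
vertex -2.468 1.725 -1.703
endloop
endfacet
facet normal 0.577 -0.754 0.314
outer loop
vertex -2.529 1.314 -0.876
vertex -1.773 1.8 -1.097
vertex -2.138 1.873 -0.25
endloop
endfacet
facet normal -0.036 -0.734 0.678
outer loop
vertex -2.529 1.314 -0.876
vertex -2.138 1.873 -0.25
vertex -3.06 1.842 -0.332
endloop
endfacet
facet normal -0.573 -0.792 0.210
outer loop
vertex -2.529 1.314 -0.876
vertex -3.06 1.842 -0.332
vertex -3.263 1.751 -1.23
endloop
endfacet
facet normal -0.291 -0.848 -0.443
outer loop
vertex -2.529 1.314 -0.876
vertex -3.263 1.751 -1.23
vertex -2.468 1.725 -1.703
endloop
endfacet
facet normal 0.419 -0.825 -0.379
outer loop
vertex -2.529 1.314 -0.876
vertex -2.468 1.725 -1.703
vertex -1.773 1.8 -1.097
endloop
endfacet
facet normal 0.907 -0.127 0.402
outer loop
vertex -2.138 1.873 -0.25
vertex -1.773 1.8 -1.097
vertex -1.837 2.629 -0.69
endloop
endfacet
facet normal -0.085 -0.096 0.992
outer loop
vertex -3.06 1.842 -0.332
vertex -2.138 1.873 -0.25
vertex -2.632 2.655 -0.217
endloop
endfacet
facet normal -0.954 -0.189 0.235
outer loop
vertex -3.263 1.751 -1.23
vertex -3.06 1.842 -0.332
vertex -3.327 2.58 -0.823
endloop
endfacet
facet normal -0.498 -0.280 -0.821
outer loop
vertex -2.468 1.725 -1.703
vertex -3.263 1.751 -1.23
vertex -2.962 2.507 -1.67
endloop
endfacet
facet normal 0.652 -0.242 -0.718
outer loop
vertex -1.773 1.8 -1.097
vertex -2.468 1.725 -1.703
vertex -2.04 2.538 -1.588
endloop
endfacet
facet normal -0.709 -0.705 -0.024
outer loop
vertex -3.943 -0.333 -3.282
vertex -4.571 0.275 -2.614
vertex -4.382 0.137 -4.124
endloop
endfacet
facet normal 0.571 -0.553 -0.607
outer loop
vertex -3.249 1.265 -4.086
vertex -3.943 -0.333 -3.282
vertex -4.382 0.137 -4.124
endloop
endfacet
facet normal -0.708 -0.706 -0.024
outer loop
vertex -4.382 0.137 -4.124
vertex -4.571 0.275 -2.614
vertex -5.011 0.745 -3.457
endloop
endfacet
facet normal -0.415 0.443 -0.795
outer loop
vertex -5.011 0.745 -3.457
vertex -3.249 1.265 -4.086
vertex -4.382 0.137 -4.124
endloop
endfacet
facet normal 0.415 -0.444 0.794
outer loop
vertex -3.943 -0.333 -3.282
vertex -3.438 1.403 -2.576
vertex -4.571 0.275 -2.614
endloop
endfacet
facet normal 0.571 -0.553 -0.606
outer loop
vertex -2.809 0.795 -3.243
vertex -3.943 -0.333 -3.282
vertex -3.249 1.265 -4.086
endloop
endfacet
facet normal 0.414 -0.444 0.795
outer loop
vertex -2.809 0.795 -3.243
vertex -3.438 1.403 -2.576
vertex -3.943 -0.333 -3.282
endloop
endfacet
facet normal -0.571 0.553 0.606
outer loop
vertex -4.571 0.275 -2.614
vertex -3.438 1.403 -2.576
vertex -5.011 0.745 -3.457
endloop
endfacet
facet normal -0.415 0.444 -0.794
outer loop
vertex -3.877 1.873 -3.418
vertex -3.249 1.265 -4.086
vertex -5.011 0.745 -3.457
endloop
endfacet
facet normal -0.571 0.553 0.607
outer loop
vertex -5.011 0.745 -3.457
vertex -3.438 1.403 -2.576
vertex -3.877 1.873 -3.418
endloop
endfacet
facet normal 0.708 0.706 0.024
outer loop
vertex -3.877 1.873 -3.418
vertex -2.809 0.795 -3.243
vertex -3.249 1.265 -4.086
endloop
endfacet
facet normal 0.708 0.706 0.025
outer loop
vertex -3.438 1.403 -2.576
vertex -2.809 0.795 -3.243
vertex -3.877 1.873 -3.418
endloop
endfacet
facet normal -0.834 0.528 -0.159
outer loop
vertex -2.992 -0.296 -0.157
vertex -2.355 0.658 -0.333
vertex -2.883 -0.751 -2.235
endloop
endfacet
facet normal -0.549 -0.822 0.151
outer loop
vertex -1.165 -1.838 -1.907
vertex -2.992 -0.296 -0.157
vertex -2.883 -0.751 -2.235
endloop
endfacet
facet normal -0.835 0.527 -0.159
outer loop
vertex -2.883 -0.751 -2.235
vertex -2.355 0.658 -0.333
vertex -2.247 0.203 -2.411
endloop
endfacet
facet normal 0.051 -0.214 -0.976
outer loop
vertex -2.247 0.203 -2.411
vertex -1.165 -1.838 -1.907
vertex -2.883 -0.751 -2.235
endloop
endfacet
facet normal -0.051 0.214 0.976
outer loop
vertex -2.992 -0.296 -0.157
vertex -0.637 -0.429 -0.005
vertex -2.355 0.658 -0.333
endloop
endfacet
facet normal -0.549 -0.822 0.151
outer loop
vertex -1.273 -1.383 0.171
vertex -2.992 -0.296 -0.157
vertex -1.165 -1.838 -1.907
endloop
endfacet
facet normal -0.051 0.214 0.976
outer loop
vertex -1.273 -1.383 0.171
vertex -0.637 -0.429 -0.005
vertex -2.992 -0.296 -0.157
endloop
endfacet
facet normal 0.549 0.822 -0.151
outer loop
vertex -2.355 0.658 -0.333
vertex -0.637 -0.429 -0.005
vertex -2.247 0.203 -2.411
endloop
endfacet
facet normal 0.051 -0.214 -0.976
outer loop
vertex -0.528 -0.884 -2.083
vertex -1.165 -1.838 -1.907
vertex -2.247 0.203 -2.411
endloop
endfacet
facet normal 0.549 0.822 -0.151
outer loop
vertex -2.247 0.203 -2.411
vertex -0.637 -0.429 -0.005
vertex -0.528 -0.884 -2.083
endloop
endfacet
facet normal 0.834 -0.528 0.159
outer loop
vertex -0.528 -0.884 -2.083
vertex -1.273 -1.383 0.171
vertex -1.165 -1.838 -1.907
endloop
endfacet
facet normal 0.835 -0.527 0.159
outer loop
vertex -0.637 -0.429 -0.005
vertex -1.273 -1.383 0.171
vertex -0.528 -0.884 -2.083
endloop
endfacet

endsolid


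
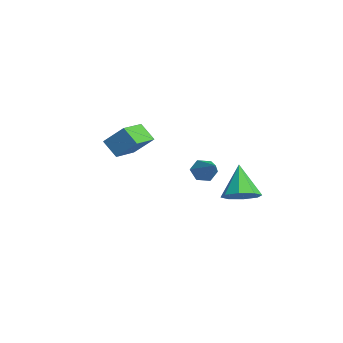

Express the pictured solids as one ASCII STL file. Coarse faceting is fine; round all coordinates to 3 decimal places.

solid 
facet normal -0.673 0.719 -0.174
outer loop
vertex -1.709 -2.745 2.029
vertex -1.005 -1.811 3.165
vertex -0.94 -2.241 1.138
endloop
endfacet
facet normal -0.432 -0.573 -0.697
outer loop
vertex 0.285 -3.549 1.455
vertex -1.709 -2.745 2.029
vertex -0.94 -2.241 1.138
endloop
endfacet
facet normal -0.673 0.719 -0.174
outer loop
vertex -0.94 -2.241 1.138
vertex -1.005 -1.811 3.165
vertex -0.237 -1.307 2.274
endloop
endfacet
facet normal 0.601 0.394 -0.696
outer loop
vertex -0.237 -1.307 2.274
vertex 0.285 -3.549 1.455
vertex -0.94 -2.241 1.138
endloop
endfacet
facet normal -0.601 -0.394 0.696
outer loop
vertex -1.709 -2.745 2.029
vertex 0.22 -3.119 3.482
vertex -1.005 -1.811 3.165
endloop
endfacet
facet normal -0.432 -0.573 -0.696
outer loop
vertex -0.483 -4.053 2.346
vertex -1.709 -2.745 2.029
vertex 0.285 -3.549 1.455
endloop
endfacet
facet normal -0.600 -0.394 0.696
outer loop
vertex -0.483 -4.053 2.346
vertex 0.22 -3.119 3.482
vertex -1.709 -2.745 2.029
endloop
endfacet
facet normal 0.432 0.573 0.696
outer loop
vertex -1.005 -1.811 3.165
vertex 0.22 -3.119 3.482
vertex -0.237 -1.307 2.274
endloop
endfacet
facet normal 0.600 0.394 -0.696
outer loop
vertex 0.989 -2.615 2.591
vertex 0.285 -3.549 1.455
vertex -0.237 -1.307 2.274
endloop
endfacet
facet normal 0.431 0.573 0.697
outer loop
vertex -0.237 -1.307 2.274
vertex 0.22 -3.119 3.482
vertex 0.989 -2.615 2.591
endloop
endfacet
facet normal 0.673 -0.719 0.174
outer loop
vertex 0.989 -2.615 2.591
vertex -0.483 -4.053 2.346
vertex 0.285 -3.549 1.455
endloop
endfacet
facet normal 0.673 -0.719 0.174
outer loop
vertex 0.22 -3.119 3.482
vertex -0.483 -4.053 2.346
vertex 0.989 -2.615 2.591
endloop
endfacet
facet normal 0.566 -0.127 -0.814
outer loop
vertex 5.109 1.626 0.168
vertex 4.319 2.033 -0.445
vertex 5.167 2.446 0.08
endloop
endfacet
facet normal 0.506 0.057 0.860
outer loop
vertex 5.109 1.626 0.168
vertex 5.167 2.446 0.08
vertex 3.101 2.307 1.305
endloop
endfacet
facet normal 0.566 -0.128 -0.814
outer loop
vertex 5.167 2.446 0.08
vertex 4.319 2.033 -0.445
vertex 4.728 3.024 -0.316
endloop
endfacet
facet normal 0.333 0.692 0.640
outer loop
vertex 5.167 2.446 0.08
vertex 4.728 3.024 -0.316
vertex 3.101 2.307 1.305
endloop
endfacet
facet normal 0.566 -0.128 -0.814
outer loop
vertex 4.728 3.024 -0.316
vertex 4.319 2.033 -0.445
vertex 4.049 3.021 -0.788
endloop
endfacet
facet normal -0.175 0.953 0.246
outer loop
vertex 4.728 3.024 -0.316
vertex 4.049 3.021 -0.788
vertex 3.101 2.307 1.305
endloop
endfacet
facet normal 0.566 -0.128 -0.814
outer loop
vertex 4.049 3.021 -0.788
vertex 4.319 2.033 -0.445
vertex 3.528 2.439 -1.059
endloop
endfacet
facet normal -0.720 0.688 -0.092
outer loop
vertex 4.049 3.021 -0.788
vertex 3.528 2.439 -1.059
vertex 3.101 2.307 1.305
endloop
endfacet
facet normal 0.566 -0.128 -0.814
outer loop
vertex 3.528 2.439 -1.059
vertex 4.319 2.033 -0.445
vertex 3.47 1.62 -0.971
endloop
endfacet
facet normal -0.983 0.051 -0.175
outer loop
vertex 3.528 2.439 -1.059
vertex 3.47 1.62 -0.971
vertex 3.101 2.307 1.305
endloop
endfacet
facet normal 0.566 -0.128 -0.814
outer loop
vertex 3.47 1.62 -0.971
vertex 4.319 2.033 -0.445
vertex 3.909 1.042 -0.575
endloop
endfacet
facet normal -0.810 -0.584 0.045
outer loop
vertex 3.47 1.62 -0.971
vertex 3.909 1.042 -0.575
vertex 3.101 2.307 1.305
endloop
endfacet
facet normal 0.566 -0.128 -0.814
outer loop
vertex 3.909 1.042 -0.575
vertex 4.319 2.033 -0.445
vertex 4.588 1.045 -0.103
endloop
endfacet
facet normal -0.302 -0.846 0.440
outer loop
vertex 3.909 1.042 -0.575
vertex 4.588 1.045 -0.103
vertex 3.101 2.307 1.305
endloop
endfacet
facet normal 0.566 -0.128 -0.814
outer loop
vertex 4.588 1.045 -0.103
vertex 4.319 2.033 -0.445
vertex 5.109 1.626 0.168
endloop
endfacet
facet normal 0.243 -0.581 0.777
outer loop
vertex 4.588 1.045 -0.103
vertex 5.109 1.626 0.168
vertex 3.101 2.307 1.305
endloop
endfacet
facet normal -0.850 -0.040 -0.525
outer loop
vertex -2.932 2.728 -2.497
vertex -3.332 2.467 -1.83
vertex -3.273 3.27 -1.986
endloop
endfacet
facet normal 0.571 0.724 -0.387
outer loop
vertex -2.932 2.728 -2.497
vertex -3.273 3.27 -1.986
vertex -1.488 2.553 -0.69
endloop
endfacet
facet normal -0.849 -0.040 -0.526
outer loop
vertex -3.273 3.27 -1.986
vertex -3.332 2.467 -1.83
vertex -3.674 3.01 -1.319
endloop
endfacet
facet normal 0.075 0.913 0.401
outer loop
vertex -3.273 3.27 -1.986
vertex -3.674 3.01 -1.319
vertex -1.488 2.553 -0.69
endloop
endfacet
facet normal -0.850 -0.040 -0.526
outer loop
vertex -3.674 3.01 -1.319
vertex -3.332 2.467 -1.83
vertex -3.732 2.207 -1.164
endloop
endfacet
facet normal -0.232 0.200 0.952
outer loop
vertex -3.674 3.01 -1.319
vertex -3.732 2.207 -1.164
vertex -1.488 2.553 -0.69
endloop
endfacet
facet normal -0.850 -0.039 -0.526
outer loop
vertex -3.732 2.207 -1.164
vertex -3.332 2.467 -1.83
vertex -3.391 1.664 -1.675
endloop
endfacet
facet normal -0.043 -0.699 0.714
outer loop
vertex -3.732 2.207 -1.164
vertex -3.391 1.664 -1.675
vertex -1.488 2.553 -0.69
endloop
endfacet
facet normal -0.850 -0.039 -0.526
outer loop
vertex -3.391 1.664 -1.675
vertex -3.332 2.467 -1.83
vertex -2.99 1.925 -2.342
endloop
endfacet
facet normal 0.454 -0.888 -0.075
outer loop
vertex -3.391 1.664 -1.675
vertex -2.99 1.925 -2.342
vertex -1.488 2.553 -0.69
endloop
endfacet
facet normal -0.850 -0.040 -0.525
outer loop
vertex -2.99 1.925 -2.342
vertex -3.332 2.467 -1.83
vertex -2.932 2.728 -2.497
endloop
endfacet
facet normal 0.761 -0.176 -0.625
outer loop
vertex -2.99 1.925 -2.342
vertex -2.932 2.728 -2.497
vertex -1.488 2.553 -0.69
endloop
endfacet

endsolid


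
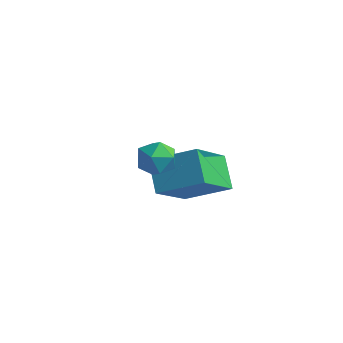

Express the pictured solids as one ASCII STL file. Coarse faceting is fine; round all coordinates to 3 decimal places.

solid 
facet normal -0.578 0.519 0.629
outer loop
vertex -2.187 0.416 -0.384
vertex -2.253 2.028 -1.775
vertex -3.491 -0.219 -1.059
endloop
endfacet
facet normal 0.031 -0.757 0.653
outer loop
vertex -2.767 -0.868 -1.845
vertex -2.187 0.416 -0.384
vertex -3.491 -0.219 -1.059
endloop
endfacet
facet normal -0.579 0.519 0.628
outer loop
vertex -3.491 -0.219 -1.059
vertex -2.253 2.028 -1.775
vertex -3.556 1.392 -2.45
endloop
endfacet
facet normal -0.815 -0.397 -0.422
outer loop
vertex -3.556 1.392 -2.45
vertex -2.767 -0.868 -1.845
vertex -3.491 -0.219 -1.059
endloop
endfacet
facet normal 0.815 0.398 0.422
outer loop
vertex -2.187 0.416 -0.384
vertex -1.529 1.379 -2.561
vertex -2.253 2.028 -1.775
endloop
endfacet
facet normal 0.031 -0.757 0.653
outer loop
vertex -1.464 -0.232 -1.17
vertex -2.187 0.416 -0.384
vertex -2.767 -0.868 -1.845
endloop
endfacet
facet normal 0.815 0.397 0.422
outer loop
vertex -1.464 -0.232 -1.17
vertex -1.529 1.379 -2.561
vertex -2.187 0.416 -0.384
endloop
endfacet
facet normal -0.031 0.757 -0.653
outer loop
vertex -2.253 2.028 -1.775
vertex -1.529 1.379 -2.561
vertex -3.556 1.392 -2.45
endloop
endfacet
facet normal -0.815 -0.397 -0.422
outer loop
vertex -2.833 0.744 -3.236
vertex -2.767 -0.868 -1.845
vertex -3.556 1.392 -2.45
endloop
endfacet
facet normal -0.031 0.757 -0.653
outer loop
vertex -3.556 1.392 -2.45
vertex -1.529 1.379 -2.561
vertex -2.833 0.744 -3.236
endloop
endfacet
facet normal 0.579 -0.519 -0.629
outer loop
vertex -2.833 0.744 -3.236
vertex -1.464 -0.232 -1.17
vertex -2.767 -0.868 -1.845
endloop
endfacet
facet normal 0.579 -0.520 -0.629
outer loop
vertex -1.529 1.379 -2.561
vertex -1.464 -0.232 -1.17
vertex -2.833 0.744 -3.236
endloop
endfacet
facet normal -0.582 0.246 0.775
outer loop
vertex -2.195 -1.786 1.272
vertex -2.239 -2.425 1.442
vertex -1.752 -2.05 1.689
endloop
endfacet
facet normal -0.126 0.772 0.623
outer loop
vertex -2.195 -1.786 1.272
vertex -1.752 -2.05 1.689
vertex -1.553 -1.634 1.213
endloop
endfacet
facet normal -0.235 0.971 -0.054
outer loop
vertex -2.195 -1.786 1.272
vertex -1.553 -1.634 1.213
vertex -1.916 -1.752 0.672
endloop
endfacet
facet normal -0.759 0.566 -0.321
outer loop
vertex -2.195 -1.786 1.272
vertex -1.916 -1.752 0.672
vertex -2.34 -2.241 0.813
endloop
endfacet
facet normal -0.974 0.118 0.191
outer loop
vertex -2.195 -1.786 1.272
vertex -2.34 -2.241 0.813
vertex -2.239 -2.425 1.442
endloop
endfacet
facet normal 0.536 0.512 0.671
outer loop
vertex -1.553 -1.634 1.213
vertex -1.752 -2.05 1.689
vertex -1.2 -2.179 1.347
endloop
endfacet
facet normal -0.203 -0.341 0.918
outer loop
vertex -1.752 -2.05 1.689
vertex -2.239 -2.425 1.442
vertex -1.624 -2.668 1.488
endloop
endfacet
facet normal -0.836 -0.548 -0.026
outer loop
vertex -2.239 -2.425 1.442
vertex -2.34 -2.241 0.813
vertex -1.987 -2.786 0.947
endloop
endfacet
facet normal -0.488 0.177 -0.855
outer loop
vertex -2.34 -2.241 0.813
vertex -1.916 -1.752 0.672
vertex -1.788 -2.37 0.471
endloop
endfacet
facet normal 0.360 0.831 -0.423
outer loop
vertex -1.916 -1.752 0.672
vertex -1.553 -1.634 1.213
vertex -1.301 -1.995 0.718
endloop
endfacet
facet normal 0.759 -0.566 0.321
outer loop
vertex -1.345 -2.634 0.888
vertex -1.2 -2.179 1.347
vertex -1.624 -2.668 1.488
endloop
endfacet
facet normal 0.235 -0.971 0.054
outer loop
vertex -1.345 -2.634 0.888
vertex -1.624 -2.668 1.488
vertex -1.987 -2.786 0.947
endloop
endfacet
facet normal 0.126 -0.772 -0.623
outer loop
vertex -1.345 -2.634 0.888
vertex -1.987 -2.786 0.947
vertex -1.788 -2.37 0.471
endloop
endfacet
facet normal 0.582 -0.246 -0.775
outer loop
vertex -1.345 -2.634 0.888
vertex -1.788 -2.37 0.471
vertex -1.301 -1.995 0.718
endloop
endfacet
facet normal 0.974 -0.118 -0.191
outer loop
vertex -1.345 -2.634 0.888
vertex -1.301 -1.995 0.718
vertex -1.2 -2.179 1.347
endloop
endfacet
facet normal 0.488 -0.177 0.855
outer loop
vertex -1.624 -2.668 1.488
vertex -1.2 -2.179 1.347
vertex -1.752 -2.05 1.689
endloop
endfacet
facet normal -0.360 -0.831 0.423
outer loop
vertex -1.987 -2.786 0.947
vertex -1.624 -2.668 1.488
vertex -2.239 -2.425 1.442
endloop
endfacet
facet normal -0.536 -0.512 -0.671
outer loop
vertex -1.788 -2.37 0.471
vertex -1.987 -2.786 0.947
vertex -2.34 -2.241 0.813
endloop
endfacet
facet normal 0.203 0.341 -0.918
outer loop
vertex -1.301 -1.995 0.718
vertex -1.788 -2.37 0.471
vertex -1.916 -1.752 0.672
endloop
endfacet
facet normal 0.836 0.548 0.026
outer loop
vertex -1.2 -2.179 1.347
vertex -1.301 -1.995 0.718
vertex -1.553 -1.634 1.213
endloop
endfacet

endsolid
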